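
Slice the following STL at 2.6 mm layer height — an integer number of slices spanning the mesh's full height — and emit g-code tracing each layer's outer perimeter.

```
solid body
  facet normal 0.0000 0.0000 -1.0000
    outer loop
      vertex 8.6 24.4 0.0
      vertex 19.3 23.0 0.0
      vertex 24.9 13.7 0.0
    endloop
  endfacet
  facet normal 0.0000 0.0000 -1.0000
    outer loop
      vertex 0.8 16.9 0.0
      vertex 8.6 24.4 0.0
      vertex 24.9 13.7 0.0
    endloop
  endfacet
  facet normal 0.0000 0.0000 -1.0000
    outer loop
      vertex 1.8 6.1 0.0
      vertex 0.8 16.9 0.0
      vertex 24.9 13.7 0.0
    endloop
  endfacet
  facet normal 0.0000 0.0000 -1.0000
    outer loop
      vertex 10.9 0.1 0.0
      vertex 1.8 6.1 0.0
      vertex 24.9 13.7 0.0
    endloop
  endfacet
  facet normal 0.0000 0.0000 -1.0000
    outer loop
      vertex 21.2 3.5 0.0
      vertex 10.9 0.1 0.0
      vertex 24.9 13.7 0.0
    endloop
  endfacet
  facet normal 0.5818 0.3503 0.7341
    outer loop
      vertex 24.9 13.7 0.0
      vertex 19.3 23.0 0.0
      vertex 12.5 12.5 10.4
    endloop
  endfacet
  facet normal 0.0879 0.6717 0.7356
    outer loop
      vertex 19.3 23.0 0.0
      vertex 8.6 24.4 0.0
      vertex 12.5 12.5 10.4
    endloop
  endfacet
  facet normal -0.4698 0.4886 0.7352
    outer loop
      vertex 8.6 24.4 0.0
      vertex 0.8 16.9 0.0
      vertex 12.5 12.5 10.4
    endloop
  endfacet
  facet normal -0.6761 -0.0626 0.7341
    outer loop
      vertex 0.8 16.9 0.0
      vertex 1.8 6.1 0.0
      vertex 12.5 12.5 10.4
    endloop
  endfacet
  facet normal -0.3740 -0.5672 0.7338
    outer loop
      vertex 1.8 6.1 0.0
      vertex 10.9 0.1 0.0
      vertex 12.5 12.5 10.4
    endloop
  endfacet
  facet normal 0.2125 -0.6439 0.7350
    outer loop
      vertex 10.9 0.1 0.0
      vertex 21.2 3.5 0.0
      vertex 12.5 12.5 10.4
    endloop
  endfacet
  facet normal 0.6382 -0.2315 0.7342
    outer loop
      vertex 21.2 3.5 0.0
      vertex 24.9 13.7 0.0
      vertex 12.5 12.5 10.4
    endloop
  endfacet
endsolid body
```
; perimeter-only toolpath
G21 ; units = mm
G90 ; absolute positioning
G28 ; home
; layer 1
G0 Z2.6
G0 X21.8 Y13.4
G1 X17.6 Y20.4
G1 X9.6 Y21.4
G1 X3.7 Y15.8
G1 X4.5 Y7.7
G1 X11.3 Y3.2
G1 X19.0 Y5.8
G1 X21.8 Y13.4
; layer 2
G0 Z5.2
G0 X18.7 Y13.1
G1 X15.9 Y17.8
G1 X10.6 Y18.4
G1 X6.7 Y14.7
G1 X7.2 Y9.3
G1 X11.7 Y6.3
G1 X16.9 Y8.0
G1 X18.7 Y13.1
; layer 3
G0 Z7.8
G0 X15.6 Y12.8
G1 X14.2 Y15.1
G1 X11.5 Y15.5
G1 X9.6 Y13.6
G1 X9.8 Y10.9
G1 X12.1 Y9.4
G1 X14.7 Y10.2
G1 X15.6 Y12.8
M2 ; end

The solid is a regular 7-sided pyramid, base circumscribed radius ≈ 12.5 mm, apex at z ≈ 10.4 mm. Slicing at Δz = 2.6 mm — 4 equal slices spanning the solid's height, so layer i sits at z = i·h/4 — gives 3 non-empty perimeters. Each is a 7-segment closed polygon; G0 lifts to the layer z and rapids to the start vertex, then G1 traces the edges. The cross-section shrinks linearly with z (the slice at the apex is degenerate and omitted).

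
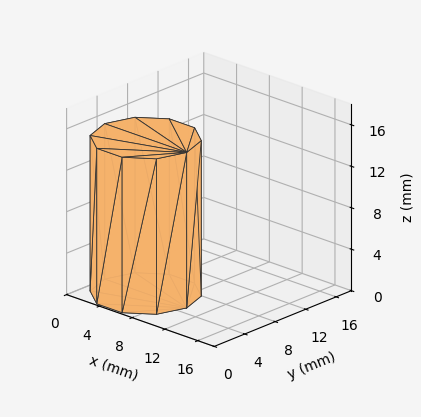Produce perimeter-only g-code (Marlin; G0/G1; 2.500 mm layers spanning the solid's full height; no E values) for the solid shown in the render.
Reading the render: the shape is a regular 10-sided prism (a cylinder approximated with 10 flat sides), circumscribed radius ≈ 5 mm, height ≈ 15 mm (dimensions read to the nearest mm from the axis ticks). For the g-code, the solid's height is divided into equal slices at the stated Δz and each level perimeter traced with G1 moves after a G0 lift.

; perimeter-only toolpath
G21 ; units = mm
G90 ; absolute positioning
G28 ; home
; layer 1
G0 Z2.500
G0 X10.000 Y5.000
G1 X9.045 Y7.939
G1 X6.545 Y9.755
G1 X3.455 Y9.755
G1 X0.955 Y7.939
G1 X0.000 Y5.000
G1 X0.955 Y2.061
G1 X3.455 Y0.245
G1 X6.545 Y0.245
G1 X9.045 Y2.061
G1 X10.000 Y5.000
; layer 2
G0 Z5.000
G0 X10.000 Y5.000
G1 X9.045 Y7.939
G1 X6.545 Y9.755
G1 X3.455 Y9.755
G1 X0.955 Y7.939
G1 X0.000 Y5.000
G1 X0.955 Y2.061
G1 X3.455 Y0.245
G1 X6.545 Y0.245
G1 X9.045 Y2.061
G1 X10.000 Y5.000
; layer 3
G0 Z7.500
G0 X10.000 Y5.000
G1 X9.045 Y7.939
G1 X6.545 Y9.755
G1 X3.455 Y9.755
G1 X0.955 Y7.939
G1 X0.000 Y5.000
G1 X0.955 Y2.061
G1 X3.455 Y0.245
G1 X6.545 Y0.245
G1 X9.045 Y2.061
G1 X10.000 Y5.000
; layer 4
G0 Z10.000
G0 X10.000 Y5.000
G1 X9.045 Y7.939
G1 X6.545 Y9.755
G1 X3.455 Y9.755
G1 X0.955 Y7.939
G1 X0.000 Y5.000
G1 X0.955 Y2.061
G1 X3.455 Y0.245
G1 X6.545 Y0.245
G1 X9.045 Y2.061
G1 X10.000 Y5.000
; layer 5
G0 Z12.500
G0 X10.000 Y5.000
G1 X9.045 Y7.939
G1 X6.545 Y9.755
G1 X3.455 Y9.755
G1 X0.955 Y7.939
G1 X0.000 Y5.000
G1 X0.955 Y2.061
G1 X3.455 Y0.245
G1 X6.545 Y0.245
G1 X9.045 Y2.061
G1 X10.000 Y5.000
; layer 6
G0 Z15.000
G0 X10.000 Y5.000
G1 X9.045 Y7.939
G1 X6.545 Y9.755
G1 X3.455 Y9.755
G1 X0.955 Y7.939
G1 X0.000 Y5.000
G1 X0.955 Y2.061
G1 X3.455 Y0.245
G1 X6.545 Y0.245
G1 X9.045 Y2.061
G1 X10.000 Y5.000
M2 ; end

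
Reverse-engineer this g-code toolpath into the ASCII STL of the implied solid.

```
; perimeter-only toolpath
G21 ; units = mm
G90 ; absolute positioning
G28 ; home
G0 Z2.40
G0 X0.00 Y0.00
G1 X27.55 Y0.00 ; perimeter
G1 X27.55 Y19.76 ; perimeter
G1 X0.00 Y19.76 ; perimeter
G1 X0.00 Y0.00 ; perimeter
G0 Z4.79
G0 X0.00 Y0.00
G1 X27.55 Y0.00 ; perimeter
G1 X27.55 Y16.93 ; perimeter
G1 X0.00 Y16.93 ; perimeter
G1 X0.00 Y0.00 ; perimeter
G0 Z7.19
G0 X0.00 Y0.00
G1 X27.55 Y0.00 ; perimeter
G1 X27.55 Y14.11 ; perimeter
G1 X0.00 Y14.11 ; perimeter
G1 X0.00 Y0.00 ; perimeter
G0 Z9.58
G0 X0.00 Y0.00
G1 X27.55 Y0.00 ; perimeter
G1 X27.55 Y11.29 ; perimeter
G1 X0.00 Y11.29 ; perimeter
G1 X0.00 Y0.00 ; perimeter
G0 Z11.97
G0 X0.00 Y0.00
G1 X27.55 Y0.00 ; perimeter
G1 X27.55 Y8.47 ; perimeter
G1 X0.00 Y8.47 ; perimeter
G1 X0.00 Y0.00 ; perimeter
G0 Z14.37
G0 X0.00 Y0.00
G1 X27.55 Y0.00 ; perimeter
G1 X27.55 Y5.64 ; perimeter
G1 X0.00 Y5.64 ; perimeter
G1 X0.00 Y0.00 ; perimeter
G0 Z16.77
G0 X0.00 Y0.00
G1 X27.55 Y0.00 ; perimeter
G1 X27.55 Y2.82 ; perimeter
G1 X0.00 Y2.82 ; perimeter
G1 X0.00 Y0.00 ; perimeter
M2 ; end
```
solid part
  facet normal 0.0000 0.0000 -1.0000
    outer loop
      vertex 27.55 22.58 0.00
      vertex 27.55 0.00 0.00
      vertex 0.00 0.00 0.00
    endloop
  endfacet
  facet normal 0.0000 0.0000 -1.0000
    outer loop
      vertex 0.00 22.58 0.00
      vertex 27.55 22.58 0.00
      vertex 0.00 0.00 0.00
    endloop
  endfacet
  facet normal 0.0000 -1.0000 0.0000
    outer loop
      vertex 0.00 0.00 0.00
      vertex 27.55 0.00 0.00
      vertex 27.55 0.00 19.16
    endloop
  endfacet
  facet normal 0.0000 -1.0000 0.0000
    outer loop
      vertex 0.00 0.00 0.00
      vertex 27.55 0.00 19.16
      vertex 0.00 0.00 19.16
    endloop
  endfacet
  facet normal 0.0000 0.6470 0.7625
    outer loop
      vertex 0.00 0.00 19.16
      vertex 27.55 0.00 19.16
      vertex 27.55 22.58 0.00
    endloop
  endfacet
  facet normal 0.0000 0.6470 0.7625
    outer loop
      vertex 0.00 0.00 19.16
      vertex 27.55 22.58 0.00
      vertex 0.00 22.58 0.00
    endloop
  endfacet
  facet normal -1.0000 0.0000 0.0000
    outer loop
      vertex 0.00 0.00 19.16
      vertex 0.00 22.58 0.00
      vertex 0.00 0.00 0.00
    endloop
  endfacet
  facet normal 1.0000 0.0000 0.0000
    outer loop
      vertex 27.55 0.00 0.00
      vertex 27.55 22.58 0.00
      vertex 27.55 0.00 19.16
    endloop
  endfacet
endsolid part

The G0 Z moves step by Δz≈2.40 mm. The G1 loops shrink linearly with z, so the solid tapers from its base footprint up to z≈19.2. Closing with a flat bottom cap and the tapered top and triangulating gives 8 facets — a wedge (ramp): 27.6 × 22.6 mm base, rising to 19.2 mm along the y=0 edge and sloping linearly to z=0 at y=22.6.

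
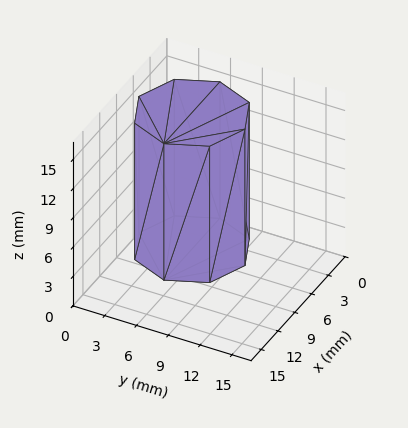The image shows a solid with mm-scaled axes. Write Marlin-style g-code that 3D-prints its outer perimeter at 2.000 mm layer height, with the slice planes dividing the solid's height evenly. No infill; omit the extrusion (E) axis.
Reading the render: the shape is a regular 8-sided prism (a cylinder approximated with 8 flat sides), circumscribed radius ≈ 5 mm, height ≈ 14 mm (dimensions read to the nearest mm from the axis ticks). For the g-code, the solid's height is divided into equal slices at the stated Δz and each level perimeter traced with G1 moves after a G0 lift.

; perimeter-only toolpath
G21 ; units = mm
G90 ; absolute positioning
G28 ; home
; layer 1
G0 Z2.000
G0 X10.000 Y5.000
G1 X8.536 Y8.536
G1 X5.000 Y10.000
G1 X1.464 Y8.536
G1 X0.000 Y5.000
G1 X1.464 Y1.464
G1 X5.000 Y0.000
G1 X8.536 Y1.464
G1 X10.000 Y5.000
; layer 2
G0 Z4.000
G0 X10.000 Y5.000
G1 X8.536 Y8.536
G1 X5.000 Y10.000
G1 X1.464 Y8.536
G1 X0.000 Y5.000
G1 X1.464 Y1.464
G1 X5.000 Y0.000
G1 X8.536 Y1.464
G1 X10.000 Y5.000
; layer 3
G0 Z6.000
G0 X10.000 Y5.000
G1 X8.536 Y8.536
G1 X5.000 Y10.000
G1 X1.464 Y8.536
G1 X0.000 Y5.000
G1 X1.464 Y1.464
G1 X5.000 Y0.000
G1 X8.536 Y1.464
G1 X10.000 Y5.000
; layer 4
G0 Z8.000
G0 X10.000 Y5.000
G1 X8.536 Y8.536
G1 X5.000 Y10.000
G1 X1.464 Y8.536
G1 X0.000 Y5.000
G1 X1.464 Y1.464
G1 X5.000 Y0.000
G1 X8.536 Y1.464
G1 X10.000 Y5.000
; layer 5
G0 Z10.000
G0 X10.000 Y5.000
G1 X8.536 Y8.536
G1 X5.000 Y10.000
G1 X1.464 Y8.536
G1 X0.000 Y5.000
G1 X1.464 Y1.464
G1 X5.000 Y0.000
G1 X8.536 Y1.464
G1 X10.000 Y5.000
; layer 6
G0 Z12.000
G0 X10.000 Y5.000
G1 X8.536 Y8.536
G1 X5.000 Y10.000
G1 X1.464 Y8.536
G1 X0.000 Y5.000
G1 X1.464 Y1.464
G1 X5.000 Y0.000
G1 X8.536 Y1.464
G1 X10.000 Y5.000
; layer 7
G0 Z14.000
G0 X10.000 Y5.000
G1 X8.536 Y8.536
G1 X5.000 Y10.000
G1 X1.464 Y8.536
G1 X0.000 Y5.000
G1 X1.464 Y1.464
G1 X5.000 Y0.000
G1 X8.536 Y1.464
G1 X10.000 Y5.000
M2 ; end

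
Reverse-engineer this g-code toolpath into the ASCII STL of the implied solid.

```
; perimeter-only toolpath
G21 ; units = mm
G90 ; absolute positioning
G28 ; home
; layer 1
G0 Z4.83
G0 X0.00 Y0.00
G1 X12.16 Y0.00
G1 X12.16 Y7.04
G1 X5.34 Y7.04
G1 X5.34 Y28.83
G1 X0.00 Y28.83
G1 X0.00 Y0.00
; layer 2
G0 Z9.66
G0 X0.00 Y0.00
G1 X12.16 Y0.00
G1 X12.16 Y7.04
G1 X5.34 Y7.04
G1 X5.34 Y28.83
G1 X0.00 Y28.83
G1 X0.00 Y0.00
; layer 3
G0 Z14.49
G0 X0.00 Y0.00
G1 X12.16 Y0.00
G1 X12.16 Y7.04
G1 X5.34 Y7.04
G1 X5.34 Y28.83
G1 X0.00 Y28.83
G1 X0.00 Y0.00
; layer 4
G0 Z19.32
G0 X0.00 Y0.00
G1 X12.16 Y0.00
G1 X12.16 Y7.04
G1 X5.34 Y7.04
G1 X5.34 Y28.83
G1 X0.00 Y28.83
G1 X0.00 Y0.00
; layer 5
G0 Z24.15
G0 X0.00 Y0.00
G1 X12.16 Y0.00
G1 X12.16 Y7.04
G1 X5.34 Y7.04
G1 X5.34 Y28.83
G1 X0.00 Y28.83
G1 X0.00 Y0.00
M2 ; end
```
solid part
  facet normal 0.0000 0.0000 -1.0000
    outer loop
      vertex 12.16 7.04 0.00
      vertex 12.16 0.00 0.00
      vertex 0.00 0.00 0.00
    endloop
  endfacet
  facet normal 0.0000 0.0000 -1.0000
    outer loop
      vertex 5.34 7.04 0.00
      vertex 12.16 7.04 0.00
      vertex 0.00 0.00 0.00
    endloop
  endfacet
  facet normal 0.0000 0.0000 -1.0000
    outer loop
      vertex 5.34 28.83 0.00
      vertex 5.34 7.04 0.00
      vertex 0.00 0.00 0.00
    endloop
  endfacet
  facet normal 0.0000 0.0000 -1.0000
    outer loop
      vertex 0.00 28.83 0.00
      vertex 5.34 28.83 0.00
      vertex 0.00 0.00 0.00
    endloop
  endfacet
  facet normal 0.0000 0.0000 1.0000
    outer loop
      vertex 0.00 0.00 24.15
      vertex 12.16 0.00 24.15
      vertex 12.16 7.04 24.15
    endloop
  endfacet
  facet normal 0.0000 0.0000 1.0000
    outer loop
      vertex 0.00 0.00 24.15
      vertex 12.16 7.04 24.15
      vertex 5.34 7.04 24.15
    endloop
  endfacet
  facet normal 0.0000 0.0000 1.0000
    outer loop
      vertex 0.00 0.00 24.15
      vertex 5.34 7.04 24.15
      vertex 5.34 28.83 24.15
    endloop
  endfacet
  facet normal 0.0000 0.0000 1.0000
    outer loop
      vertex 0.00 0.00 24.15
      vertex 5.34 28.83 24.15
      vertex 0.00 28.83 24.15
    endloop
  endfacet
  facet normal 0.0000 -1.0000 0.0000
    outer loop
      vertex 0.00 0.00 0.00
      vertex 12.16 0.00 0.00
      vertex 12.16 0.00 24.15
    endloop
  endfacet
  facet normal 0.0000 -1.0000 0.0000
    outer loop
      vertex 0.00 0.00 0.00
      vertex 12.16 0.00 24.15
      vertex 0.00 0.00 24.15
    endloop
  endfacet
  facet normal 1.0000 0.0000 0.0000
    outer loop
      vertex 12.16 0.00 0.00
      vertex 12.16 7.04 0.00
      vertex 12.16 7.04 24.15
    endloop
  endfacet
  facet normal 1.0000 0.0000 0.0000
    outer loop
      vertex 12.16 0.00 0.00
      vertex 12.16 7.04 24.15
      vertex 12.16 0.00 24.15
    endloop
  endfacet
  facet normal 0.0000 1.0000 0.0000
    outer loop
      vertex 12.16 7.04 0.00
      vertex 5.34 7.04 0.00
      vertex 5.34 7.04 24.15
    endloop
  endfacet
  facet normal 0.0000 1.0000 0.0000
    outer loop
      vertex 12.16 7.04 0.00
      vertex 5.34 7.04 24.15
      vertex 12.16 7.04 24.15
    endloop
  endfacet
  facet normal 1.0000 0.0000 0.0000
    outer loop
      vertex 5.34 7.04 0.00
      vertex 5.34 28.83 0.00
      vertex 5.34 28.83 24.15
    endloop
  endfacet
  facet normal 1.0000 0.0000 0.0000
    outer loop
      vertex 5.34 7.04 0.00
      vertex 5.34 28.83 24.15
      vertex 5.34 7.04 24.15
    endloop
  endfacet
  facet normal 0.0000 1.0000 0.0000
    outer loop
      vertex 5.34 28.83 0.00
      vertex 0.00 28.83 0.00
      vertex 0.00 28.83 24.15
    endloop
  endfacet
  facet normal 0.0000 1.0000 0.0000
    outer loop
      vertex 5.34 28.83 0.00
      vertex 0.00 28.83 24.15
      vertex 5.34 28.83 24.15
    endloop
  endfacet
  facet normal -1.0000 0.0000 0.0000
    outer loop
      vertex 0.00 28.83 0.00
      vertex 0.00 0.00 0.00
      vertex 0.00 0.00 24.15
    endloop
  endfacet
  facet normal -1.0000 0.0000 0.0000
    outer loop
      vertex 0.00 28.83 0.00
      vertex 0.00 0.00 24.15
      vertex 0.00 28.83 24.15
    endloop
  endfacet
endsolid part

The G0 Z moves step by Δz≈4.83 mm. Every layer's G1 loop is the same polygon, so the solid is a straight extrusion of it from z=0 to z≈24.1. Closing with flat bottom and top caps and triangulating gives 20 facets — an L-shaped prism: outer 12.2 × 28.8 mm, arm thicknesses ≈ 7.04 mm (horizontal) and 5.34 mm (vertical), extruded 24.1 mm in z.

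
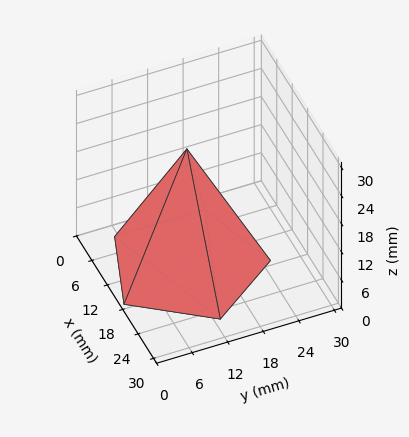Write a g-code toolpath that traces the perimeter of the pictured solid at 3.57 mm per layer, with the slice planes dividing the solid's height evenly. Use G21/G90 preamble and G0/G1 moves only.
Reading the render: the shape is a regular 5-sided pyramid, base circumscribed radius ≈ 13 mm, apex at z ≈ 25 mm (dimensions read to the nearest mm from the axis ticks). For the g-code, the solid's height is divided into equal slices at the stated Δz and each level perimeter traced with G1 moves after a G0 lift.

; perimeter-only toolpath
G21 ; units = mm
G90 ; absolute positioning
G28 ; home
; layer 1
G0 Z3.57
G0 X24.14 Y13.00
G1 X16.45 Y23.59
G1 X3.98 Y19.55
G1 X3.98 Y6.45
G1 X16.45 Y2.41
G1 X24.14 Y13.00
; layer 2
G0 Z7.14
G0 X22.29 Y13.00
G1 X15.87 Y21.83
G1 X5.49 Y18.46
G1 X5.49 Y7.54
G1 X15.87 Y4.17
G1 X22.29 Y13.00
; layer 3
G0 Z10.71
G0 X20.43 Y13.00
G1 X15.30 Y20.06
G1 X6.99 Y17.37
G1 X6.99 Y8.63
G1 X15.30 Y5.94
G1 X20.43 Y13.00
; layer 4
G0 Z14.29
G0 X18.57 Y13.00
G1 X14.72 Y18.30
G1 X8.49 Y16.27
G1 X8.49 Y9.73
G1 X14.72 Y7.70
G1 X18.57 Y13.00
; layer 5
G0 Z17.86
G0 X16.71 Y13.00
G1 X14.15 Y16.53
G1 X9.99 Y15.18
G1 X9.99 Y10.82
G1 X14.15 Y9.47
G1 X16.71 Y13.00
; layer 6
G0 Z21.43
G0 X14.86 Y13.00
G1 X13.57 Y14.77
G1 X11.50 Y14.09
G1 X11.50 Y11.91
G1 X13.57 Y11.23
G1 X14.86 Y13.00
M2 ; end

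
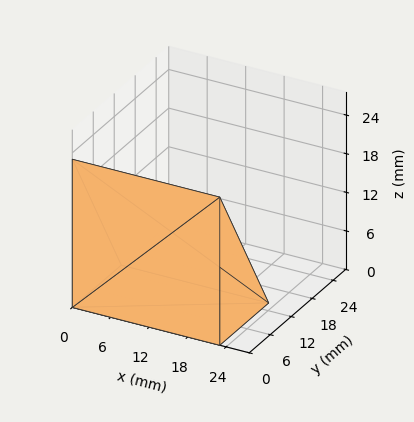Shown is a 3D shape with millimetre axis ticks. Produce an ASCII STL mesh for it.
Reading the render: the shape is a wedge (ramp): 23 × 14 mm base, rising to 23 mm along the y=0 edge and sloping linearly to z=0 at y=14 (dimensions read to the nearest mm from the axis ticks). For the STL, each face is triangulated and given an outward normal.

solid part
  facet normal 0.0000 0.0000 -1.0000
    outer loop
      vertex 23.000 14.000 0.000
      vertex 23.000 0.000 0.000
      vertex 0.000 0.000 0.000
    endloop
  endfacet
  facet normal 0.0000 0.0000 -1.0000
    outer loop
      vertex 0.000 14.000 0.000
      vertex 23.000 14.000 0.000
      vertex 0.000 0.000 0.000
    endloop
  endfacet
  facet normal 0.0000 -1.0000 0.0000
    outer loop
      vertex 0.000 0.000 0.000
      vertex 23.000 0.000 0.000
      vertex 23.000 0.000 23.000
    endloop
  endfacet
  facet normal 0.0000 -1.0000 0.0000
    outer loop
      vertex 0.000 0.000 0.000
      vertex 23.000 0.000 23.000
      vertex 0.000 0.000 23.000
    endloop
  endfacet
  facet normal 0.0000 0.8542 0.5199
    outer loop
      vertex 0.000 0.000 23.000
      vertex 23.000 0.000 23.000
      vertex 23.000 14.000 0.000
    endloop
  endfacet
  facet normal 0.0000 0.8542 0.5199
    outer loop
      vertex 0.000 0.000 23.000
      vertex 23.000 14.000 0.000
      vertex 0.000 14.000 0.000
    endloop
  endfacet
  facet normal -1.0000 0.0000 0.0000
    outer loop
      vertex 0.000 0.000 23.000
      vertex 0.000 14.000 0.000
      vertex 0.000 0.000 0.000
    endloop
  endfacet
  facet normal 1.0000 0.0000 0.0000
    outer loop
      vertex 23.000 0.000 0.000
      vertex 23.000 14.000 0.000
      vertex 23.000 0.000 23.000
    endloop
  endfacet
endsolid part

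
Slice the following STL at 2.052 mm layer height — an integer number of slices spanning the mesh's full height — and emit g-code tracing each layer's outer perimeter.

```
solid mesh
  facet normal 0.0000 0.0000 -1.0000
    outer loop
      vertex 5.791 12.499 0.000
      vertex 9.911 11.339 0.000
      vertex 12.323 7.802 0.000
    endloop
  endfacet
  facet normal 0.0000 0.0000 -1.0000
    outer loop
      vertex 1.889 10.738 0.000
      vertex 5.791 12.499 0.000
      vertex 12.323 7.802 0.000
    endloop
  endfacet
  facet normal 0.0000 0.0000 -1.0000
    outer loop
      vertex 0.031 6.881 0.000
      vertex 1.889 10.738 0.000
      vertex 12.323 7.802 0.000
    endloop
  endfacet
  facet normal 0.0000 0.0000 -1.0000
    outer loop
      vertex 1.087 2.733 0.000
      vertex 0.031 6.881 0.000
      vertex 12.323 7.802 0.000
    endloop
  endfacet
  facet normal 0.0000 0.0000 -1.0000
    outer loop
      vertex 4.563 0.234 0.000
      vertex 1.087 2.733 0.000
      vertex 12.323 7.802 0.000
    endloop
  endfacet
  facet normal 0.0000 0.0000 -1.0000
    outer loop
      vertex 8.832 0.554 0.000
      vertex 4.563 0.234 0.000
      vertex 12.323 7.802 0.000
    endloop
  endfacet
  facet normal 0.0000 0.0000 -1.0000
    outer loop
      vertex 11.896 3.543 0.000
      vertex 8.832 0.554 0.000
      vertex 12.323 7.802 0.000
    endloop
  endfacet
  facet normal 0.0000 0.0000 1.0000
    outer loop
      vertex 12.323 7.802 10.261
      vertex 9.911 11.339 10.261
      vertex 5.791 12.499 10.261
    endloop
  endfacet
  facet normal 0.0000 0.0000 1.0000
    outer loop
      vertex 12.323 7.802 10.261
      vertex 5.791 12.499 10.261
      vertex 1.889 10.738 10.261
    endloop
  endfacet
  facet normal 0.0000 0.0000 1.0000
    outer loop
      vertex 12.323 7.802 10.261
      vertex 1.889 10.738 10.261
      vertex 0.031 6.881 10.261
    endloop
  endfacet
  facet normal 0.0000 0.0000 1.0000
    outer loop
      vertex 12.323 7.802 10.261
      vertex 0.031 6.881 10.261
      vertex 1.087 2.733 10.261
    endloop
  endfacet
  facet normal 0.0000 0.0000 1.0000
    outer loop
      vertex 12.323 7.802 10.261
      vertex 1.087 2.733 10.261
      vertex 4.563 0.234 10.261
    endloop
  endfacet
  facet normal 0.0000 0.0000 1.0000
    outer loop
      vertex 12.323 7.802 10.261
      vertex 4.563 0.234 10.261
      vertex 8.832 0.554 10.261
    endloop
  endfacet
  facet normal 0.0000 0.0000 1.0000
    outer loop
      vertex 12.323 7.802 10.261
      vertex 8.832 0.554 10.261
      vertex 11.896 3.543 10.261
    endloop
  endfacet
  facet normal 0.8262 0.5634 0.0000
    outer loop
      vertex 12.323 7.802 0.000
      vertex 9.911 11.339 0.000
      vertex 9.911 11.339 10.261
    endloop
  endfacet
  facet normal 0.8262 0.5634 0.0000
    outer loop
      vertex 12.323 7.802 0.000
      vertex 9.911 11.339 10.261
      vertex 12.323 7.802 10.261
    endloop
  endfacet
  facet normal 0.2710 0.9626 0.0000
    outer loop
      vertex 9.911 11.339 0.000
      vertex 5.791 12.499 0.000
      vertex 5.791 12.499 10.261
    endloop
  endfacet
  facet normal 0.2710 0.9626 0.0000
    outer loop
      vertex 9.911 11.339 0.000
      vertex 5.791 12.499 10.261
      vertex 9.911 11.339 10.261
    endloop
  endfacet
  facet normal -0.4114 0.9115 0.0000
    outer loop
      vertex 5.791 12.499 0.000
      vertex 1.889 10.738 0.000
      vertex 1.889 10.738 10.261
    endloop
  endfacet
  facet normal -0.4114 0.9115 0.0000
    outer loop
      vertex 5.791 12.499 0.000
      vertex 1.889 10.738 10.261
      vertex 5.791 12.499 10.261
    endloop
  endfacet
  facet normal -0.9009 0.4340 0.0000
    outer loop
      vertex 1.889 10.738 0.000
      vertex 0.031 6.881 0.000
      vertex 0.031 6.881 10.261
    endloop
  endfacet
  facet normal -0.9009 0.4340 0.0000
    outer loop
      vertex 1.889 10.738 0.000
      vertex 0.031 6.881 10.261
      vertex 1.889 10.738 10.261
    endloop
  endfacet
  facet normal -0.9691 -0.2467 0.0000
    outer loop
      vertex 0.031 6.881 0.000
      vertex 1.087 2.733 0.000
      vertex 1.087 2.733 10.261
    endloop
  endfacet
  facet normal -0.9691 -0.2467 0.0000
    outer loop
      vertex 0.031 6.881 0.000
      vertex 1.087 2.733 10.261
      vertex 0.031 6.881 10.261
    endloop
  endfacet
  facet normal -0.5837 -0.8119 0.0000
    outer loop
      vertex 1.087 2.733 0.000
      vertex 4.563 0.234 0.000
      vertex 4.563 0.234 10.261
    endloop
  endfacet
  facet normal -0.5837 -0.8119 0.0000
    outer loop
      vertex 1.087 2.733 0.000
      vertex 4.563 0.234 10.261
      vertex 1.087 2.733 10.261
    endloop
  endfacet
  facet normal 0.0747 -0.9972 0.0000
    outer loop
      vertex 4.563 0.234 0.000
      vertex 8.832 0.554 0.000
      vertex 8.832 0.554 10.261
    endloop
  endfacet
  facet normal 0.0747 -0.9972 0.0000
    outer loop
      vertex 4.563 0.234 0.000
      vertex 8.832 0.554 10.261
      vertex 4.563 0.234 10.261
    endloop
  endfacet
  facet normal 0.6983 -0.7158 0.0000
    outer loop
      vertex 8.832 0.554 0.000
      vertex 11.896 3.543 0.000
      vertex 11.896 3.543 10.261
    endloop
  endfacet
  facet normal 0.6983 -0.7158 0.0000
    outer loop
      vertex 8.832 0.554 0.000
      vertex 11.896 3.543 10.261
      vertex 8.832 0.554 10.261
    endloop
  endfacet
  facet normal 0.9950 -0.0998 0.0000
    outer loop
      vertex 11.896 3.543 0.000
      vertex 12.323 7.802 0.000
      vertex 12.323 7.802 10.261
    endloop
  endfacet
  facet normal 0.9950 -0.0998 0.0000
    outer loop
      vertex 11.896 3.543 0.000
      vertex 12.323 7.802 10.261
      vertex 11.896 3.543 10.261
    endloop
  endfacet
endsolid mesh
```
; perimeter-only toolpath
G21 ; units = mm
G90 ; absolute positioning
G28 ; home
; layer 1
G0 Z2.052
G0 X12.323 Y7.802
G1 X9.911 Y11.339
G1 X5.791 Y12.499
G1 X1.889 Y10.738
G1 X0.031 Y6.881
G1 X1.087 Y2.733
G1 X4.563 Y0.234
G1 X8.832 Y0.554
G1 X11.896 Y3.543
G1 X12.323 Y7.802
; layer 2
G0 Z4.104
G0 X12.323 Y7.802
G1 X9.911 Y11.339
G1 X5.791 Y12.499
G1 X1.889 Y10.738
G1 X0.031 Y6.881
G1 X1.087 Y2.733
G1 X4.563 Y0.234
G1 X8.832 Y0.554
G1 X11.896 Y3.543
G1 X12.323 Y7.802
; layer 3
G0 Z6.157
G0 X12.323 Y7.802
G1 X9.911 Y11.339
G1 X5.791 Y12.499
G1 X1.889 Y10.738
G1 X0.031 Y6.881
G1 X1.087 Y2.733
G1 X4.563 Y0.234
G1 X8.832 Y0.554
G1 X11.896 Y3.543
G1 X12.323 Y7.802
; layer 4
G0 Z8.209
G0 X12.323 Y7.802
G1 X9.911 Y11.339
G1 X5.791 Y12.499
G1 X1.889 Y10.738
G1 X0.031 Y6.881
G1 X1.087 Y2.733
G1 X4.563 Y0.234
G1 X8.832 Y0.554
G1 X11.896 Y3.543
G1 X12.323 Y7.802
; layer 5
G0 Z10.261
G0 X12.323 Y7.802
G1 X9.911 Y11.339
G1 X5.791 Y12.499
G1 X1.889 Y10.738
G1 X0.031 Y6.881
G1 X1.087 Y2.733
G1 X4.563 Y0.234
G1 X8.832 Y0.554
G1 X11.896 Y3.543
G1 X12.323 Y7.802
M2 ; end

The solid is a regular 9-sided prism (a cylinder approximated with 9 flat sides), circumscribed radius ≈ 6.26 mm, height ≈ 10.3 mm. Slicing at Δz = 2.052 mm — 5 equal slices spanning the solid's height, so layer i sits at z = i·h/5 — gives 5 non-empty perimeters. Each is a 9-segment closed polygon; G0 lifts to the layer z and rapids to the start vertex, then G1 traces the edges.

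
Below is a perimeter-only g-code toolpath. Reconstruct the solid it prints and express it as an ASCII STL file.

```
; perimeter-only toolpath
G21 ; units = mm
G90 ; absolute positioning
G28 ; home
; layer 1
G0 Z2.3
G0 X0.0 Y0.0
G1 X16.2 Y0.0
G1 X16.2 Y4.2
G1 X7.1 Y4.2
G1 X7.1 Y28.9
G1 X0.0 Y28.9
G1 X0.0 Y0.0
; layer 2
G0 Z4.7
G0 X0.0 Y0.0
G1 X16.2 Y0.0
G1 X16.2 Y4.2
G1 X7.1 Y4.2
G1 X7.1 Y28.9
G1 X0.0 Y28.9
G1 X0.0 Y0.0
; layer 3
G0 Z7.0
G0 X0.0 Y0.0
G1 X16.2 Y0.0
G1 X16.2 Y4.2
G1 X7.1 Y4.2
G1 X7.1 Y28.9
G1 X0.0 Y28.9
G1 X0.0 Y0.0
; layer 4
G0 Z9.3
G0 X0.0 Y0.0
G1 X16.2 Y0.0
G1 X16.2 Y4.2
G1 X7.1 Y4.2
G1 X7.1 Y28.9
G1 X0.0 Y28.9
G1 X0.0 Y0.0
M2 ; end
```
solid part
  facet normal 0.0000 0.0000 -1.0000
    outer loop
      vertex 16.2 4.2 0.0
      vertex 16.2 0.0 0.0
      vertex 0.0 0.0 0.0
    endloop
  endfacet
  facet normal 0.0000 0.0000 -1.0000
    outer loop
      vertex 7.1 4.2 0.0
      vertex 16.2 4.2 0.0
      vertex 0.0 0.0 0.0
    endloop
  endfacet
  facet normal 0.0000 0.0000 -1.0000
    outer loop
      vertex 7.1 28.9 0.0
      vertex 7.1 4.2 0.0
      vertex 0.0 0.0 0.0
    endloop
  endfacet
  facet normal 0.0000 0.0000 -1.0000
    outer loop
      vertex 0.0 28.9 0.0
      vertex 7.1 28.9 0.0
      vertex 0.0 0.0 0.0
    endloop
  endfacet
  facet normal 0.0000 0.0000 1.0000
    outer loop
      vertex 0.0 0.0 9.3
      vertex 16.2 0.0 9.3
      vertex 16.2 4.2 9.3
    endloop
  endfacet
  facet normal 0.0000 0.0000 1.0000
    outer loop
      vertex 0.0 0.0 9.3
      vertex 16.2 4.2 9.3
      vertex 7.1 4.2 9.3
    endloop
  endfacet
  facet normal 0.0000 0.0000 1.0000
    outer loop
      vertex 0.0 0.0 9.3
      vertex 7.1 4.2 9.3
      vertex 7.1 28.9 9.3
    endloop
  endfacet
  facet normal 0.0000 0.0000 1.0000
    outer loop
      vertex 0.0 0.0 9.3
      vertex 7.1 28.9 9.3
      vertex 0.0 28.9 9.3
    endloop
  endfacet
  facet normal 0.0000 -1.0000 0.0000
    outer loop
      vertex 0.0 0.0 0.0
      vertex 16.2 0.0 0.0
      vertex 16.2 0.0 9.3
    endloop
  endfacet
  facet normal 0.0000 -1.0000 0.0000
    outer loop
      vertex 0.0 0.0 0.0
      vertex 16.2 0.0 9.3
      vertex 0.0 0.0 9.3
    endloop
  endfacet
  facet normal 1.0000 0.0000 0.0000
    outer loop
      vertex 16.2 0.0 0.0
      vertex 16.2 4.2 0.0
      vertex 16.2 4.2 9.3
    endloop
  endfacet
  facet normal 1.0000 0.0000 0.0000
    outer loop
      vertex 16.2 0.0 0.0
      vertex 16.2 4.2 9.3
      vertex 16.2 0.0 9.3
    endloop
  endfacet
  facet normal 0.0000 1.0000 0.0000
    outer loop
      vertex 16.2 4.2 0.0
      vertex 7.1 4.2 0.0
      vertex 7.1 4.2 9.3
    endloop
  endfacet
  facet normal 0.0000 1.0000 0.0000
    outer loop
      vertex 16.2 4.2 0.0
      vertex 7.1 4.2 9.3
      vertex 16.2 4.2 9.3
    endloop
  endfacet
  facet normal 1.0000 0.0000 0.0000
    outer loop
      vertex 7.1 4.2 0.0
      vertex 7.1 28.9 0.0
      vertex 7.1 28.9 9.3
    endloop
  endfacet
  facet normal 1.0000 0.0000 0.0000
    outer loop
      vertex 7.1 4.2 0.0
      vertex 7.1 28.9 9.3
      vertex 7.1 4.2 9.3
    endloop
  endfacet
  facet normal 0.0000 1.0000 0.0000
    outer loop
      vertex 7.1 28.9 0.0
      vertex 0.0 28.9 0.0
      vertex 0.0 28.9 9.3
    endloop
  endfacet
  facet normal 0.0000 1.0000 0.0000
    outer loop
      vertex 7.1 28.9 0.0
      vertex 0.0 28.9 9.3
      vertex 7.1 28.9 9.3
    endloop
  endfacet
  facet normal -1.0000 0.0000 0.0000
    outer loop
      vertex 0.0 28.9 0.0
      vertex 0.0 0.0 0.0
      vertex 0.0 0.0 9.3
    endloop
  endfacet
  facet normal -1.0000 0.0000 0.0000
    outer loop
      vertex 0.0 28.9 0.0
      vertex 0.0 0.0 9.3
      vertex 0.0 28.9 9.3
    endloop
  endfacet
endsolid part

The G0 Z moves step by Δz≈2.3 mm. Every layer's G1 loop is the same polygon, so the solid is a straight extrusion of it from z=0 to z≈9.3. Closing with flat bottom and top caps and triangulating gives 20 facets — an L-shaped prism: outer 16.2 × 28.9 mm, arm thicknesses ≈ 4.2 mm (horizontal) and 7.1 mm (vertical), extruded 9.3 mm in z.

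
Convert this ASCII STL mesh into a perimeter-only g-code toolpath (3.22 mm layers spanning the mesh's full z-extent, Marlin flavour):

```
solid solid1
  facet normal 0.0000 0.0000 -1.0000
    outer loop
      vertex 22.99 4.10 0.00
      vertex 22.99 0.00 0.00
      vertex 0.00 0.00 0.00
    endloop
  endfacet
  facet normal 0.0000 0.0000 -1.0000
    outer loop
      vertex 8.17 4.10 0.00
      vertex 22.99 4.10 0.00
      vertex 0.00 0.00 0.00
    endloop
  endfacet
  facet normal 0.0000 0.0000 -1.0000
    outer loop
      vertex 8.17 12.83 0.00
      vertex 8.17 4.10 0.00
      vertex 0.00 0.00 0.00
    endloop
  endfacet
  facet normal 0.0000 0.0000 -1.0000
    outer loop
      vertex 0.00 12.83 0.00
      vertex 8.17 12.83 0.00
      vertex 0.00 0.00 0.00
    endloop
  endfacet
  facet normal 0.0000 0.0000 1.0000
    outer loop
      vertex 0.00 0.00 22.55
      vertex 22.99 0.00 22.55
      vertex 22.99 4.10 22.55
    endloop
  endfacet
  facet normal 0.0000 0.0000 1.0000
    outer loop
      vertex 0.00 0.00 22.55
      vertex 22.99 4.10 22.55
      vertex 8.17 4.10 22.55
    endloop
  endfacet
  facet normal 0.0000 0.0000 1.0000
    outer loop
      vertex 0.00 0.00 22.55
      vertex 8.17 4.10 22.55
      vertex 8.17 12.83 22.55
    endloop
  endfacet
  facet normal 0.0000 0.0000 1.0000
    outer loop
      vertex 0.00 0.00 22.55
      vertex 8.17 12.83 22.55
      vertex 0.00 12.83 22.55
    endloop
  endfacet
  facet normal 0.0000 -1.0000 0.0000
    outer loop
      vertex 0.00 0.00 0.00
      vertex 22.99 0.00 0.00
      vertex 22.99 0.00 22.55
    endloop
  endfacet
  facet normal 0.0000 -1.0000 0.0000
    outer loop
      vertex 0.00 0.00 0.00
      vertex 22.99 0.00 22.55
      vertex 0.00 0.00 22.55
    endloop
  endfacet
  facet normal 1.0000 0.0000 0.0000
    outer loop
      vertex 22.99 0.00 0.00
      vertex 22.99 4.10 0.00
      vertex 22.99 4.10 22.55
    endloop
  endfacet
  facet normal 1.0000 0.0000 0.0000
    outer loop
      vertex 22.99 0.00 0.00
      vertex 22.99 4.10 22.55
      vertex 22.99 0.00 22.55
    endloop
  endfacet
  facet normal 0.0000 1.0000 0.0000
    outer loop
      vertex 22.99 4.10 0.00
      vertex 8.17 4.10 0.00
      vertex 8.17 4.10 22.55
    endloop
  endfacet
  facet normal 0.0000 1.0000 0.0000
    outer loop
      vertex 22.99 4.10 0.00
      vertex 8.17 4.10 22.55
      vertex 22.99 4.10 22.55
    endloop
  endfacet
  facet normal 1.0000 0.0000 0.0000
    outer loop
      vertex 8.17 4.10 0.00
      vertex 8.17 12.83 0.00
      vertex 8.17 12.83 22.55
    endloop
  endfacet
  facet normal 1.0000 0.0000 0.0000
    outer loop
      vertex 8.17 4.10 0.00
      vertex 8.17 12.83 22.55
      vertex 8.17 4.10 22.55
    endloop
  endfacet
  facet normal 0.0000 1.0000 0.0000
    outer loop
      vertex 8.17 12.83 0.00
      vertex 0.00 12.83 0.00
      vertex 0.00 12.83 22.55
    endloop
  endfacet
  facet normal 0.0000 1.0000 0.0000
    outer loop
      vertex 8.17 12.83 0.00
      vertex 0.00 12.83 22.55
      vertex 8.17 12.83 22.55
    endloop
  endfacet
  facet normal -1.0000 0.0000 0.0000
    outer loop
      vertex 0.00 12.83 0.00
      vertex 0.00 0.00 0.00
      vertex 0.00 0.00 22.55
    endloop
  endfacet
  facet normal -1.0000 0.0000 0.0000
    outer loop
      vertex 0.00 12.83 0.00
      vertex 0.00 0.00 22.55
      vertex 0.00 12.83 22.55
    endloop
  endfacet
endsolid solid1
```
; perimeter-only toolpath
G21 ; units = mm
G90 ; absolute positioning
G28 ; home
; layer 1
G0 Z3.22
G0 X0.00 Y0.00
G1 X22.99 Y0.00
G1 X22.99 Y4.10
G1 X8.17 Y4.10
G1 X8.17 Y12.83
G1 X0.00 Y12.83
G1 X0.00 Y0.00
; layer 2
G0 Z6.44
G0 X0.00 Y0.00
G1 X22.99 Y0.00
G1 X22.99 Y4.10
G1 X8.17 Y4.10
G1 X8.17 Y12.83
G1 X0.00 Y12.83
G1 X0.00 Y0.00
; layer 3
G0 Z9.66
G0 X0.00 Y0.00
G1 X22.99 Y0.00
G1 X22.99 Y4.10
G1 X8.17 Y4.10
G1 X8.17 Y12.83
G1 X0.00 Y12.83
G1 X0.00 Y0.00
; layer 4
G0 Z12.89
G0 X0.00 Y0.00
G1 X22.99 Y0.00
G1 X22.99 Y4.10
G1 X8.17 Y4.10
G1 X8.17 Y12.83
G1 X0.00 Y12.83
G1 X0.00 Y0.00
; layer 5
G0 Z16.11
G0 X0.00 Y0.00
G1 X22.99 Y0.00
G1 X22.99 Y4.10
G1 X8.17 Y4.10
G1 X8.17 Y12.83
G1 X0.00 Y12.83
G1 X0.00 Y0.00
; layer 6
G0 Z19.33
G0 X0.00 Y0.00
G1 X22.99 Y0.00
G1 X22.99 Y4.10
G1 X8.17 Y4.10
G1 X8.17 Y12.83
G1 X0.00 Y12.83
G1 X0.00 Y0.00
; layer 7
G0 Z22.55
G0 X0.00 Y0.00
G1 X22.99 Y0.00
G1 X22.99 Y4.10
G1 X8.17 Y4.10
G1 X8.17 Y12.83
G1 X0.00 Y12.83
G1 X0.00 Y0.00
M2 ; end

The solid is an L-shaped prism: outer 23 × 12.8 mm, arm thicknesses ≈ 4.1 mm (horizontal) and 8.17 mm (vertical), extruded 22.6 mm in z. Slicing at Δz = 3.22 mm — 7 equal slices spanning the solid's height, so layer i sits at z = i·h/7 — gives 7 non-empty perimeters. Each is a 6-segment closed polygon; G0 lifts to the layer z and rapids to the start vertex, then G1 traces the edges.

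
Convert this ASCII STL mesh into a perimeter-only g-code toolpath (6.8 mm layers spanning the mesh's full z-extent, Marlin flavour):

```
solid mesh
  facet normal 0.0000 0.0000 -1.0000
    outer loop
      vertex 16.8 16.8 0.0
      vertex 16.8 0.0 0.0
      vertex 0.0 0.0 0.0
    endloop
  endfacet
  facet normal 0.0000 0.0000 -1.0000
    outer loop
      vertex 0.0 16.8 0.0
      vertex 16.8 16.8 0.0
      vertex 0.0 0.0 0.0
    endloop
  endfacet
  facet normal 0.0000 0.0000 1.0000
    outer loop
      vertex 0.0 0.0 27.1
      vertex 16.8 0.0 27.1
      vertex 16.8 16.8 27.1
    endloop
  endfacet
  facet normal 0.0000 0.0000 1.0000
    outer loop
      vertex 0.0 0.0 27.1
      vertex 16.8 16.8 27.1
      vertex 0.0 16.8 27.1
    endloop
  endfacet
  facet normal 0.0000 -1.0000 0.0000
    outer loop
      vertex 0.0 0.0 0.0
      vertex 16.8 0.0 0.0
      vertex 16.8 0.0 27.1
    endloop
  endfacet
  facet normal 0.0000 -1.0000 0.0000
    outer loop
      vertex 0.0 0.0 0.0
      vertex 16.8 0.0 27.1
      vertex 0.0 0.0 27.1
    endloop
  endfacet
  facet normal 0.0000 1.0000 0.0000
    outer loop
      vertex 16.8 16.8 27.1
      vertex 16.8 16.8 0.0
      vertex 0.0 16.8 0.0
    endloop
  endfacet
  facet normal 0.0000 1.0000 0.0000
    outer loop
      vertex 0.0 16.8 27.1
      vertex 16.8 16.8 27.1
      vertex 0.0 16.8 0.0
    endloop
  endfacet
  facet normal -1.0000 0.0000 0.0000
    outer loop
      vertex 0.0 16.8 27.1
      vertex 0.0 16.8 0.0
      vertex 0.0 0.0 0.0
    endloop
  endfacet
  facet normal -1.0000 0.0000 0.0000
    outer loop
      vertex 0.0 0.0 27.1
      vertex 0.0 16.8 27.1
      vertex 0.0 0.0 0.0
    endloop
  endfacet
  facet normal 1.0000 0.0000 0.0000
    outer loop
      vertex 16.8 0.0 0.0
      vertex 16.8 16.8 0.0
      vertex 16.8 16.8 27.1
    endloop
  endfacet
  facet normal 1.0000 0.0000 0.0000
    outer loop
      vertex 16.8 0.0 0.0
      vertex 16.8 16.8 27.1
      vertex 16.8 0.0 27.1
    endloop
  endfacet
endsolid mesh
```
; perimeter-only toolpath
G21 ; units = mm
G90 ; absolute positioning
G28 ; home
; layer 1
G0 Z6.8
G0 X0.0 Y0.0
G1 X16.8 Y0.0
G1 X16.8 Y16.8
G1 X0.0 Y16.8
G1 X0.0 Y0.0
; layer 2
G0 Z13.6
G0 X0.0 Y0.0
G1 X16.8 Y0.0
G1 X16.8 Y16.8
G1 X0.0 Y16.8
G1 X0.0 Y0.0
; layer 3
G0 Z20.3
G0 X0.0 Y0.0
G1 X16.8 Y0.0
G1 X16.8 Y16.8
G1 X0.0 Y16.8
G1 X0.0 Y0.0
; layer 4
G0 Z27.1
G0 X0.0 Y0.0
G1 X16.8 Y0.0
G1 X16.8 Y16.8
G1 X0.0 Y16.8
G1 X0.0 Y0.0
M2 ; end

The solid is a rectangular box, roughly 16.8 × 16.8 mm footprint and 27.1 mm tall. Slicing at Δz = 6.8 mm — 4 equal slices spanning the solid's height, so layer i sits at z = i·h/4 — gives 4 non-empty perimeters. Each is a 4-segment closed polygon; G0 lifts to the layer z and rapids to the start vertex, then G1 traces the edges.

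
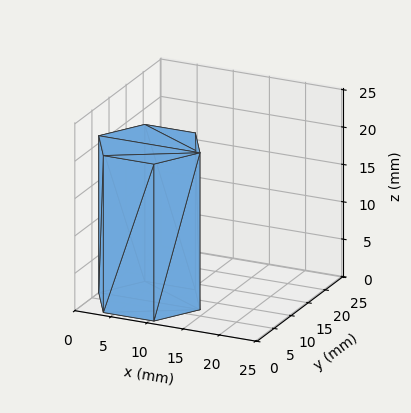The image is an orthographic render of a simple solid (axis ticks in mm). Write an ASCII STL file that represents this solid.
Reading the render: the shape is a regular 6-sided prism (a cylinder approximated with 6 flat sides), circumscribed radius ≈ 7 mm, height ≈ 21 mm (dimensions read to the nearest mm from the axis ticks). For the STL, each face is triangulated and given an outward normal.

solid part
  facet normal 0.0000 0.0000 -1.0000
    outer loop
      vertex 3.50 13.06 0.00
      vertex 10.50 13.06 0.00
      vertex 14.00 7.00 0.00
    endloop
  endfacet
  facet normal 0.0000 0.0000 -1.0000
    outer loop
      vertex 0.00 7.00 0.00
      vertex 3.50 13.06 0.00
      vertex 14.00 7.00 0.00
    endloop
  endfacet
  facet normal 0.0000 0.0000 -1.0000
    outer loop
      vertex 3.50 0.94 0.00
      vertex 0.00 7.00 0.00
      vertex 14.00 7.00 0.00
    endloop
  endfacet
  facet normal 0.0000 0.0000 -1.0000
    outer loop
      vertex 10.50 0.94 0.00
      vertex 3.50 0.94 0.00
      vertex 14.00 7.00 0.00
    endloop
  endfacet
  facet normal 0.0000 0.0000 1.0000
    outer loop
      vertex 14.00 7.00 21.00
      vertex 10.50 13.06 21.00
      vertex 3.50 13.06 21.00
    endloop
  endfacet
  facet normal 0.0000 0.0000 1.0000
    outer loop
      vertex 14.00 7.00 21.00
      vertex 3.50 13.06 21.00
      vertex 0.00 7.00 21.00
    endloop
  endfacet
  facet normal 0.0000 0.0000 1.0000
    outer loop
      vertex 14.00 7.00 21.00
      vertex 0.00 7.00 21.00
      vertex 3.50 0.94 21.00
    endloop
  endfacet
  facet normal 0.0000 0.0000 1.0000
    outer loop
      vertex 14.00 7.00 21.00
      vertex 3.50 0.94 21.00
      vertex 10.50 0.94 21.00
    endloop
  endfacet
  facet normal 0.8659 0.5001 0.0000
    outer loop
      vertex 14.00 7.00 0.00
      vertex 10.50 13.06 0.00
      vertex 10.50 13.06 21.00
    endloop
  endfacet
  facet normal 0.8659 0.5001 0.0000
    outer loop
      vertex 14.00 7.00 0.00
      vertex 10.50 13.06 21.00
      vertex 14.00 7.00 21.00
    endloop
  endfacet
  facet normal 0.0000 1.0000 0.0000
    outer loop
      vertex 10.50 13.06 0.00
      vertex 3.50 13.06 0.00
      vertex 3.50 13.06 21.00
    endloop
  endfacet
  facet normal 0.0000 1.0000 0.0000
    outer loop
      vertex 10.50 13.06 0.00
      vertex 3.50 13.06 21.00
      vertex 10.50 13.06 21.00
    endloop
  endfacet
  facet normal -0.8659 0.5001 0.0000
    outer loop
      vertex 3.50 13.06 0.00
      vertex 0.00 7.00 0.00
      vertex 0.00 7.00 21.00
    endloop
  endfacet
  facet normal -0.8659 0.5001 0.0000
    outer loop
      vertex 3.50 13.06 0.00
      vertex 0.00 7.00 21.00
      vertex 3.50 13.06 21.00
    endloop
  endfacet
  facet normal -0.8659 -0.5001 0.0000
    outer loop
      vertex 0.00 7.00 0.00
      vertex 3.50 0.94 0.00
      vertex 3.50 0.94 21.00
    endloop
  endfacet
  facet normal -0.8659 -0.5001 0.0000
    outer loop
      vertex 0.00 7.00 0.00
      vertex 3.50 0.94 21.00
      vertex 0.00 7.00 21.00
    endloop
  endfacet
  facet normal 0.0000 -1.0000 0.0000
    outer loop
      vertex 3.50 0.94 0.00
      vertex 10.50 0.94 0.00
      vertex 10.50 0.94 21.00
    endloop
  endfacet
  facet normal 0.0000 -1.0000 0.0000
    outer loop
      vertex 3.50 0.94 0.00
      vertex 10.50 0.94 21.00
      vertex 3.50 0.94 21.00
    endloop
  endfacet
  facet normal 0.8659 -0.5001 0.0000
    outer loop
      vertex 10.50 0.94 0.00
      vertex 14.00 7.00 0.00
      vertex 14.00 7.00 21.00
    endloop
  endfacet
  facet normal 0.8659 -0.5001 0.0000
    outer loop
      vertex 10.50 0.94 0.00
      vertex 14.00 7.00 21.00
      vertex 10.50 0.94 21.00
    endloop
  endfacet
endsolid part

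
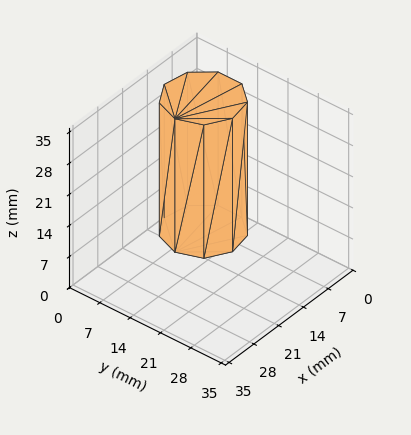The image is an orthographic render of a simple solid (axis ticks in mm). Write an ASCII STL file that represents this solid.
Reading the render: the shape is a regular 9-sided prism (a cylinder approximated with 9 flat sides), circumscribed radius ≈ 8 mm, height ≈ 30 mm (dimensions read to the nearest mm from the axis ticks). For the STL, each face is triangulated and given an outward normal.

solid part
  facet normal 0.0000 0.0000 -1.0000
    outer loop
      vertex 9.39 15.88 0.00
      vertex 14.13 13.14 0.00
      vertex 16.00 8.00 0.00
    endloop
  endfacet
  facet normal 0.0000 0.0000 -1.0000
    outer loop
      vertex 4.00 14.93 0.00
      vertex 9.39 15.88 0.00
      vertex 16.00 8.00 0.00
    endloop
  endfacet
  facet normal 0.0000 0.0000 -1.0000
    outer loop
      vertex 0.48 10.74 0.00
      vertex 4.00 14.93 0.00
      vertex 16.00 8.00 0.00
    endloop
  endfacet
  facet normal 0.0000 0.0000 -1.0000
    outer loop
      vertex 0.48 5.26 0.00
      vertex 0.48 10.74 0.00
      vertex 16.00 8.00 0.00
    endloop
  endfacet
  facet normal 0.0000 0.0000 -1.0000
    outer loop
      vertex 4.00 1.07 0.00
      vertex 0.48 5.26 0.00
      vertex 16.00 8.00 0.00
    endloop
  endfacet
  facet normal 0.0000 0.0000 -1.0000
    outer loop
      vertex 9.39 0.12 0.00
      vertex 4.00 1.07 0.00
      vertex 16.00 8.00 0.00
    endloop
  endfacet
  facet normal 0.0000 0.0000 -1.0000
    outer loop
      vertex 14.13 2.86 0.00
      vertex 9.39 0.12 0.00
      vertex 16.00 8.00 0.00
    endloop
  endfacet
  facet normal 0.0000 0.0000 1.0000
    outer loop
      vertex 16.00 8.00 30.00
      vertex 14.13 13.14 30.00
      vertex 9.39 15.88 30.00
    endloop
  endfacet
  facet normal 0.0000 0.0000 1.0000
    outer loop
      vertex 16.00 8.00 30.00
      vertex 9.39 15.88 30.00
      vertex 4.00 14.93 30.00
    endloop
  endfacet
  facet normal 0.0000 0.0000 1.0000
    outer loop
      vertex 16.00 8.00 30.00
      vertex 4.00 14.93 30.00
      vertex 0.48 10.74 30.00
    endloop
  endfacet
  facet normal 0.0000 0.0000 1.0000
    outer loop
      vertex 16.00 8.00 30.00
      vertex 0.48 10.74 30.00
      vertex 0.48 5.26 30.00
    endloop
  endfacet
  facet normal 0.0000 0.0000 1.0000
    outer loop
      vertex 16.00 8.00 30.00
      vertex 0.48 5.26 30.00
      vertex 4.00 1.07 30.00
    endloop
  endfacet
  facet normal 0.0000 0.0000 1.0000
    outer loop
      vertex 16.00 8.00 30.00
      vertex 4.00 1.07 30.00
      vertex 9.39 0.12 30.00
    endloop
  endfacet
  facet normal 0.0000 0.0000 1.0000
    outer loop
      vertex 16.00 8.00 30.00
      vertex 9.39 0.12 30.00
      vertex 14.13 2.86 30.00
    endloop
  endfacet
  facet normal 0.9397 0.3419 0.0000
    outer loop
      vertex 16.00 8.00 0.00
      vertex 14.13 13.14 0.00
      vertex 14.13 13.14 30.00
    endloop
  endfacet
  facet normal 0.9397 0.3419 0.0000
    outer loop
      vertex 16.00 8.00 0.00
      vertex 14.13 13.14 30.00
      vertex 16.00 8.00 30.00
    endloop
  endfacet
  facet normal 0.5005 0.8658 0.0000
    outer loop
      vertex 14.13 13.14 0.00
      vertex 9.39 15.88 0.00
      vertex 9.39 15.88 30.00
    endloop
  endfacet
  facet normal 0.5005 0.8658 0.0000
    outer loop
      vertex 14.13 13.14 0.00
      vertex 9.39 15.88 30.00
      vertex 14.13 13.14 30.00
    endloop
  endfacet
  facet normal -0.1736 0.9848 0.0000
    outer loop
      vertex 9.39 15.88 0.00
      vertex 4.00 14.93 0.00
      vertex 4.00 14.93 30.00
    endloop
  endfacet
  facet normal -0.1736 0.9848 0.0000
    outer loop
      vertex 9.39 15.88 0.00
      vertex 4.00 14.93 30.00
      vertex 9.39 15.88 30.00
    endloop
  endfacet
  facet normal -0.7657 0.6432 0.0000
    outer loop
      vertex 4.00 14.93 0.00
      vertex 0.48 10.74 0.00
      vertex 0.48 10.74 30.00
    endloop
  endfacet
  facet normal -0.7657 0.6432 0.0000
    outer loop
      vertex 4.00 14.93 0.00
      vertex 0.48 10.74 30.00
      vertex 4.00 14.93 30.00
    endloop
  endfacet
  facet normal -1.0000 0.0000 0.0000
    outer loop
      vertex 0.48 10.74 0.00
      vertex 0.48 5.26 0.00
      vertex 0.48 5.26 30.00
    endloop
  endfacet
  facet normal -1.0000 0.0000 0.0000
    outer loop
      vertex 0.48 10.74 0.00
      vertex 0.48 5.26 30.00
      vertex 0.48 10.74 30.00
    endloop
  endfacet
  facet normal -0.7657 -0.6432 0.0000
    outer loop
      vertex 0.48 5.26 0.00
      vertex 4.00 1.07 0.00
      vertex 4.00 1.07 30.00
    endloop
  endfacet
  facet normal -0.7657 -0.6432 0.0000
    outer loop
      vertex 0.48 5.26 0.00
      vertex 4.00 1.07 30.00
      vertex 0.48 5.26 30.00
    endloop
  endfacet
  facet normal -0.1736 -0.9848 0.0000
    outer loop
      vertex 4.00 1.07 0.00
      vertex 9.39 0.12 0.00
      vertex 9.39 0.12 30.00
    endloop
  endfacet
  facet normal -0.1736 -0.9848 0.0000
    outer loop
      vertex 4.00 1.07 0.00
      vertex 9.39 0.12 30.00
      vertex 4.00 1.07 30.00
    endloop
  endfacet
  facet normal 0.5005 -0.8658 0.0000
    outer loop
      vertex 9.39 0.12 0.00
      vertex 14.13 2.86 0.00
      vertex 14.13 2.86 30.00
    endloop
  endfacet
  facet normal 0.5005 -0.8658 0.0000
    outer loop
      vertex 9.39 0.12 0.00
      vertex 14.13 2.86 30.00
      vertex 9.39 0.12 30.00
    endloop
  endfacet
  facet normal 0.9397 -0.3419 0.0000
    outer loop
      vertex 14.13 2.86 0.00
      vertex 16.00 8.00 0.00
      vertex 16.00 8.00 30.00
    endloop
  endfacet
  facet normal 0.9397 -0.3419 0.0000
    outer loop
      vertex 14.13 2.86 0.00
      vertex 16.00 8.00 30.00
      vertex 14.13 2.86 30.00
    endloop
  endfacet
endsolid part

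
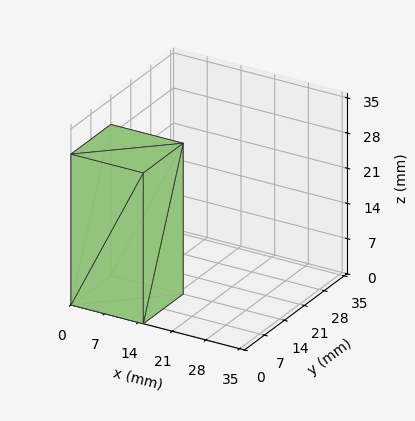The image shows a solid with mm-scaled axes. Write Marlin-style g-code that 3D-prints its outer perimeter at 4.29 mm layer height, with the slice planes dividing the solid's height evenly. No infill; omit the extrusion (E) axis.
Reading the render: the shape is a rectangular box, roughly 15 × 14 mm footprint and 30 mm tall (dimensions read to the nearest mm from the axis ticks). For the g-code, the solid's height is divided into equal slices at the stated Δz and each level perimeter traced with G1 moves after a G0 lift.

; perimeter-only toolpath
G21 ; units = mm
G90 ; absolute positioning
G28 ; home
; layer 1
G0 Z4.29
G0 X0.00 Y0.00
G1 X15.00 Y0.00
G1 X15.00 Y14.00
G1 X0.00 Y14.00
G1 X0.00 Y0.00
; layer 2
G0 Z8.57
G0 X0.00 Y0.00
G1 X15.00 Y0.00
G1 X15.00 Y14.00
G1 X0.00 Y14.00
G1 X0.00 Y0.00
; layer 3
G0 Z12.86
G0 X0.00 Y0.00
G1 X15.00 Y0.00
G1 X15.00 Y14.00
G1 X0.00 Y14.00
G1 X0.00 Y0.00
; layer 4
G0 Z17.14
G0 X0.00 Y0.00
G1 X15.00 Y0.00
G1 X15.00 Y14.00
G1 X0.00 Y14.00
G1 X0.00 Y0.00
; layer 5
G0 Z21.43
G0 X0.00 Y0.00
G1 X15.00 Y0.00
G1 X15.00 Y14.00
G1 X0.00 Y14.00
G1 X0.00 Y0.00
; layer 6
G0 Z25.71
G0 X0.00 Y0.00
G1 X15.00 Y0.00
G1 X15.00 Y14.00
G1 X0.00 Y14.00
G1 X0.00 Y0.00
; layer 7
G0 Z30.00
G0 X0.00 Y0.00
G1 X15.00 Y0.00
G1 X15.00 Y14.00
G1 X0.00 Y14.00
G1 X0.00 Y0.00
M2 ; end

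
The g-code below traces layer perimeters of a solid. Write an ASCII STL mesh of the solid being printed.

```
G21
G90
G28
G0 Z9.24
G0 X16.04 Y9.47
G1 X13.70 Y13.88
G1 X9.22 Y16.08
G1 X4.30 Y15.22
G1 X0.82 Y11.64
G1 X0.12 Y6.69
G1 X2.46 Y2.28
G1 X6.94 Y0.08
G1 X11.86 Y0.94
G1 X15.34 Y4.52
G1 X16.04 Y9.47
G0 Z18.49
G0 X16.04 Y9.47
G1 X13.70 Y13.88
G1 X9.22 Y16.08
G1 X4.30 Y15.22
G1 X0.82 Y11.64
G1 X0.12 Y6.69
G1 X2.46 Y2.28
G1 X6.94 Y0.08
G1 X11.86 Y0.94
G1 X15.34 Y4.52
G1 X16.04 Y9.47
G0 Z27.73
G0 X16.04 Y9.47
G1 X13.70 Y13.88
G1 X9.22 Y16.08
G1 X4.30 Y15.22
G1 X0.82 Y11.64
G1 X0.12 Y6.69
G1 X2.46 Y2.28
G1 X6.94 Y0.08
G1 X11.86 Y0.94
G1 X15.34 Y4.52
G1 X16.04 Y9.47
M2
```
solid part
  facet normal 0.0000 0.0000 -1.0000
    outer loop
      vertex 9.22 16.08 0.00
      vertex 13.70 13.88 0.00
      vertex 16.04 9.47 0.00
    endloop
  endfacet
  facet normal 0.0000 0.0000 -1.0000
    outer loop
      vertex 4.30 15.22 0.00
      vertex 9.22 16.08 0.00
      vertex 16.04 9.47 0.00
    endloop
  endfacet
  facet normal 0.0000 0.0000 -1.0000
    outer loop
      vertex 0.82 11.64 0.00
      vertex 4.30 15.22 0.00
      vertex 16.04 9.47 0.00
    endloop
  endfacet
  facet normal 0.0000 0.0000 -1.0000
    outer loop
      vertex 0.12 6.69 0.00
      vertex 0.82 11.64 0.00
      vertex 16.04 9.47 0.00
    endloop
  endfacet
  facet normal 0.0000 0.0000 -1.0000
    outer loop
      vertex 2.46 2.28 0.00
      vertex 0.12 6.69 0.00
      vertex 16.04 9.47 0.00
    endloop
  endfacet
  facet normal 0.0000 0.0000 -1.0000
    outer loop
      vertex 6.94 0.08 0.00
      vertex 2.46 2.28 0.00
      vertex 16.04 9.47 0.00
    endloop
  endfacet
  facet normal 0.0000 0.0000 -1.0000
    outer loop
      vertex 11.86 0.94 0.00
      vertex 6.94 0.08 0.00
      vertex 16.04 9.47 0.00
    endloop
  endfacet
  facet normal 0.0000 0.0000 -1.0000
    outer loop
      vertex 15.34 4.52 0.00
      vertex 11.86 0.94 0.00
      vertex 16.04 9.47 0.00
    endloop
  endfacet
  facet normal 0.0000 0.0000 1.0000
    outer loop
      vertex 16.04 9.47 27.73
      vertex 13.70 13.88 27.73
      vertex 9.22 16.08 27.73
    endloop
  endfacet
  facet normal 0.0000 0.0000 1.0000
    outer loop
      vertex 16.04 9.47 27.73
      vertex 9.22 16.08 27.73
      vertex 4.30 15.22 27.73
    endloop
  endfacet
  facet normal 0.0000 0.0000 1.0000
    outer loop
      vertex 16.04 9.47 27.73
      vertex 4.30 15.22 27.73
      vertex 0.82 11.64 27.73
    endloop
  endfacet
  facet normal 0.0000 0.0000 1.0000
    outer loop
      vertex 16.04 9.47 27.73
      vertex 0.82 11.64 27.73
      vertex 0.12 6.69 27.73
    endloop
  endfacet
  facet normal 0.0000 0.0000 1.0000
    outer loop
      vertex 16.04 9.47 27.73
      vertex 0.12 6.69 27.73
      vertex 2.46 2.28 27.73
    endloop
  endfacet
  facet normal 0.0000 0.0000 1.0000
    outer loop
      vertex 16.04 9.47 27.73
      vertex 2.46 2.28 27.73
      vertex 6.94 0.08 27.73
    endloop
  endfacet
  facet normal 0.0000 0.0000 1.0000
    outer loop
      vertex 16.04 9.47 27.73
      vertex 6.94 0.08 27.73
      vertex 11.86 0.94 27.73
    endloop
  endfacet
  facet normal 0.0000 0.0000 1.0000
    outer loop
      vertex 16.04 9.47 27.73
      vertex 11.86 0.94 27.73
      vertex 15.34 4.52 27.73
    endloop
  endfacet
  facet normal 0.8833 0.4687 0.0000
    outer loop
      vertex 16.04 9.47 0.00
      vertex 13.70 13.88 0.00
      vertex 13.70 13.88 27.73
    endloop
  endfacet
  facet normal 0.8833 0.4687 0.0000
    outer loop
      vertex 16.04 9.47 0.00
      vertex 13.70 13.88 27.73
      vertex 16.04 9.47 27.73
    endloop
  endfacet
  facet normal 0.4408 0.8976 0.0000
    outer loop
      vertex 13.70 13.88 0.00
      vertex 9.22 16.08 0.00
      vertex 9.22 16.08 27.73
    endloop
  endfacet
  facet normal 0.4408 0.8976 0.0000
    outer loop
      vertex 13.70 13.88 0.00
      vertex 9.22 16.08 27.73
      vertex 13.70 13.88 27.73
    endloop
  endfacet
  facet normal -0.1722 0.9851 0.0000
    outer loop
      vertex 9.22 16.08 0.00
      vertex 4.30 15.22 0.00
      vertex 4.30 15.22 27.73
    endloop
  endfacet
  facet normal -0.1722 0.9851 0.0000
    outer loop
      vertex 9.22 16.08 0.00
      vertex 4.30 15.22 27.73
      vertex 9.22 16.08 27.73
    endloop
  endfacet
  facet normal -0.7171 0.6970 0.0000
    outer loop
      vertex 4.30 15.22 0.00
      vertex 0.82 11.64 0.00
      vertex 0.82 11.64 27.73
    endloop
  endfacet
  facet normal -0.7171 0.6970 0.0000
    outer loop
      vertex 4.30 15.22 0.00
      vertex 0.82 11.64 27.73
      vertex 4.30 15.22 27.73
    endloop
  endfacet
  facet normal -0.9901 0.1400 0.0000
    outer loop
      vertex 0.82 11.64 0.00
      vertex 0.12 6.69 0.00
      vertex 0.12 6.69 27.73
    endloop
  endfacet
  facet normal -0.9901 0.1400 0.0000
    outer loop
      vertex 0.82 11.64 0.00
      vertex 0.12 6.69 27.73
      vertex 0.82 11.64 27.73
    endloop
  endfacet
  facet normal -0.8833 -0.4687 0.0000
    outer loop
      vertex 0.12 6.69 0.00
      vertex 2.46 2.28 0.00
      vertex 2.46 2.28 27.73
    endloop
  endfacet
  facet normal -0.8833 -0.4687 0.0000
    outer loop
      vertex 0.12 6.69 0.00
      vertex 2.46 2.28 27.73
      vertex 0.12 6.69 27.73
    endloop
  endfacet
  facet normal -0.4408 -0.8976 0.0000
    outer loop
      vertex 2.46 2.28 0.00
      vertex 6.94 0.08 0.00
      vertex 6.94 0.08 27.73
    endloop
  endfacet
  facet normal -0.4408 -0.8976 0.0000
    outer loop
      vertex 2.46 2.28 0.00
      vertex 6.94 0.08 27.73
      vertex 2.46 2.28 27.73
    endloop
  endfacet
  facet normal 0.1722 -0.9851 0.0000
    outer loop
      vertex 6.94 0.08 0.00
      vertex 11.86 0.94 0.00
      vertex 11.86 0.94 27.73
    endloop
  endfacet
  facet normal 0.1722 -0.9851 0.0000
    outer loop
      vertex 6.94 0.08 0.00
      vertex 11.86 0.94 27.73
      vertex 6.94 0.08 27.73
    endloop
  endfacet
  facet normal 0.7171 -0.6970 0.0000
    outer loop
      vertex 11.86 0.94 0.00
      vertex 15.34 4.52 0.00
      vertex 15.34 4.52 27.73
    endloop
  endfacet
  facet normal 0.7171 -0.6970 0.0000
    outer loop
      vertex 11.86 0.94 0.00
      vertex 15.34 4.52 27.73
      vertex 11.86 0.94 27.73
    endloop
  endfacet
  facet normal 0.9901 -0.1400 0.0000
    outer loop
      vertex 15.34 4.52 0.00
      vertex 16.04 9.47 0.00
      vertex 16.04 9.47 27.73
    endloop
  endfacet
  facet normal 0.9901 -0.1400 0.0000
    outer loop
      vertex 15.34 4.52 0.00
      vertex 16.04 9.47 27.73
      vertex 15.34 4.52 27.73
    endloop
  endfacet
endsolid part

The G0 Z moves step by Δz≈9.24 mm. Every layer's G1 loop is the same polygon, so the solid is a straight extrusion of it from z=0 to z≈27.7. Closing with flat bottom and top caps and triangulating gives 36 facets — a regular 10-sided prism (a cylinder approximated with 10 flat sides), circumscribed radius ≈ 8.08 mm, height ≈ 27.7 mm.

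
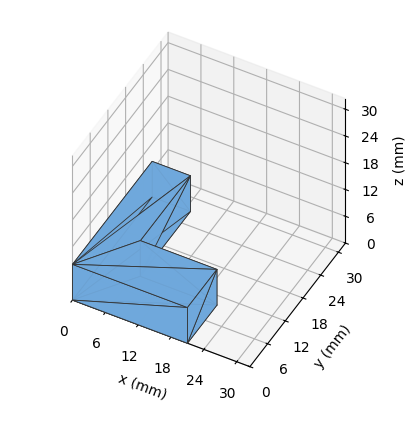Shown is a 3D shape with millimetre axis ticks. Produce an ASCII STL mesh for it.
Reading the render: the shape is an L-shaped prism: outer 21 × 27 mm, arm thicknesses ≈ 10 mm (horizontal) and 7 mm (vertical), extruded 8 mm in z (dimensions read to the nearest mm from the axis ticks). For the STL, each face is triangulated and given an outward normal.

solid part
  facet normal 0.0000 0.0000 -1.0000
    outer loop
      vertex 21.0 10.0 0.0
      vertex 21.0 0.0 0.0
      vertex 0.0 0.0 0.0
    endloop
  endfacet
  facet normal 0.0000 0.0000 -1.0000
    outer loop
      vertex 7.0 10.0 0.0
      vertex 21.0 10.0 0.0
      vertex 0.0 0.0 0.0
    endloop
  endfacet
  facet normal 0.0000 0.0000 -1.0000
    outer loop
      vertex 7.0 27.0 0.0
      vertex 7.0 10.0 0.0
      vertex 0.0 0.0 0.0
    endloop
  endfacet
  facet normal 0.0000 0.0000 -1.0000
    outer loop
      vertex 0.0 27.0 0.0
      vertex 7.0 27.0 0.0
      vertex 0.0 0.0 0.0
    endloop
  endfacet
  facet normal 0.0000 0.0000 1.0000
    outer loop
      vertex 0.0 0.0 8.0
      vertex 21.0 0.0 8.0
      vertex 21.0 10.0 8.0
    endloop
  endfacet
  facet normal 0.0000 0.0000 1.0000
    outer loop
      vertex 0.0 0.0 8.0
      vertex 21.0 10.0 8.0
      vertex 7.0 10.0 8.0
    endloop
  endfacet
  facet normal 0.0000 0.0000 1.0000
    outer loop
      vertex 0.0 0.0 8.0
      vertex 7.0 10.0 8.0
      vertex 7.0 27.0 8.0
    endloop
  endfacet
  facet normal 0.0000 0.0000 1.0000
    outer loop
      vertex 0.0 0.0 8.0
      vertex 7.0 27.0 8.0
      vertex 0.0 27.0 8.0
    endloop
  endfacet
  facet normal 0.0000 -1.0000 0.0000
    outer loop
      vertex 0.0 0.0 0.0
      vertex 21.0 0.0 0.0
      vertex 21.0 0.0 8.0
    endloop
  endfacet
  facet normal 0.0000 -1.0000 0.0000
    outer loop
      vertex 0.0 0.0 0.0
      vertex 21.0 0.0 8.0
      vertex 0.0 0.0 8.0
    endloop
  endfacet
  facet normal 1.0000 0.0000 0.0000
    outer loop
      vertex 21.0 0.0 0.0
      vertex 21.0 10.0 0.0
      vertex 21.0 10.0 8.0
    endloop
  endfacet
  facet normal 1.0000 0.0000 0.0000
    outer loop
      vertex 21.0 0.0 0.0
      vertex 21.0 10.0 8.0
      vertex 21.0 0.0 8.0
    endloop
  endfacet
  facet normal 0.0000 1.0000 0.0000
    outer loop
      vertex 21.0 10.0 0.0
      vertex 7.0 10.0 0.0
      vertex 7.0 10.0 8.0
    endloop
  endfacet
  facet normal 0.0000 1.0000 0.0000
    outer loop
      vertex 21.0 10.0 0.0
      vertex 7.0 10.0 8.0
      vertex 21.0 10.0 8.0
    endloop
  endfacet
  facet normal 1.0000 0.0000 0.0000
    outer loop
      vertex 7.0 10.0 0.0
      vertex 7.0 27.0 0.0
      vertex 7.0 27.0 8.0
    endloop
  endfacet
  facet normal 1.0000 0.0000 0.0000
    outer loop
      vertex 7.0 10.0 0.0
      vertex 7.0 27.0 8.0
      vertex 7.0 10.0 8.0
    endloop
  endfacet
  facet normal 0.0000 1.0000 0.0000
    outer loop
      vertex 7.0 27.0 0.0
      vertex 0.0 27.0 0.0
      vertex 0.0 27.0 8.0
    endloop
  endfacet
  facet normal 0.0000 1.0000 0.0000
    outer loop
      vertex 7.0 27.0 0.0
      vertex 0.0 27.0 8.0
      vertex 7.0 27.0 8.0
    endloop
  endfacet
  facet normal -1.0000 0.0000 0.0000
    outer loop
      vertex 0.0 27.0 0.0
      vertex 0.0 0.0 0.0
      vertex 0.0 0.0 8.0
    endloop
  endfacet
  facet normal -1.0000 0.0000 0.0000
    outer loop
      vertex 0.0 27.0 0.0
      vertex 0.0 0.0 8.0
      vertex 0.0 27.0 8.0
    endloop
  endfacet
endsolid part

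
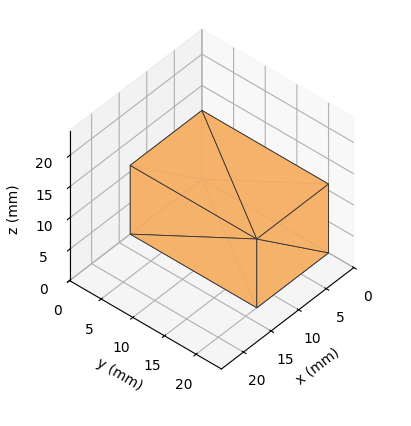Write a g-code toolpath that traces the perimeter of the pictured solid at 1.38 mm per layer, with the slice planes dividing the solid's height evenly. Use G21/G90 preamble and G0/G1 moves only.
Reading the render: the shape is a rectangular box, roughly 13 × 20 mm footprint and 11 mm tall (dimensions read to the nearest mm from the axis ticks). For the g-code, the solid's height is divided into equal slices at the stated Δz and each level perimeter traced with G1 moves after a G0 lift.

; perimeter-only toolpath
G21 ; units = mm
G90 ; absolute positioning
G28 ; home
; layer 1
G0 Z1.38
G0 X0.00 Y0.00
G1 X13.00 Y0.00
G1 X13.00 Y20.00
G1 X0.00 Y20.00
G1 X0.00 Y0.00
; layer 2
G0 Z2.75
G0 X0.00 Y0.00
G1 X13.00 Y0.00
G1 X13.00 Y20.00
G1 X0.00 Y20.00
G1 X0.00 Y0.00
; layer 3
G0 Z4.12
G0 X0.00 Y0.00
G1 X13.00 Y0.00
G1 X13.00 Y20.00
G1 X0.00 Y20.00
G1 X0.00 Y0.00
; layer 4
G0 Z5.50
G0 X0.00 Y0.00
G1 X13.00 Y0.00
G1 X13.00 Y20.00
G1 X0.00 Y20.00
G1 X0.00 Y0.00
; layer 5
G0 Z6.88
G0 X0.00 Y0.00
G1 X13.00 Y0.00
G1 X13.00 Y20.00
G1 X0.00 Y20.00
G1 X0.00 Y0.00
; layer 6
G0 Z8.25
G0 X0.00 Y0.00
G1 X13.00 Y0.00
G1 X13.00 Y20.00
G1 X0.00 Y20.00
G1 X0.00 Y0.00
; layer 7
G0 Z9.62
G0 X0.00 Y0.00
G1 X13.00 Y0.00
G1 X13.00 Y20.00
G1 X0.00 Y20.00
G1 X0.00 Y0.00
; layer 8
G0 Z11.00
G0 X0.00 Y0.00
G1 X13.00 Y0.00
G1 X13.00 Y20.00
G1 X0.00 Y20.00
G1 X0.00 Y0.00
M2 ; end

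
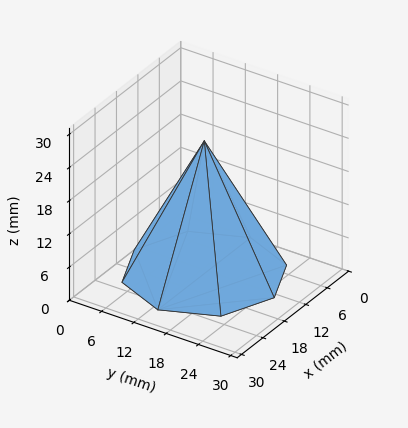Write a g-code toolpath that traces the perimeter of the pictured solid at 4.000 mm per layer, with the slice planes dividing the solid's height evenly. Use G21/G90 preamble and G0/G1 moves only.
Reading the render: the shape is a regular 8-sided pyramid, base circumscribed radius ≈ 13 mm, apex at z ≈ 24 mm (dimensions read to the nearest mm from the axis ticks). For the g-code, the solid's height is divided into equal slices at the stated Δz and each level perimeter traced with G1 moves after a G0 lift.

; perimeter-only toolpath
G21 ; units = mm
G90 ; absolute positioning
G28 ; home
; layer 1
G0 Z4.000
G0 X23.833 Y13.000
G1 X20.660 Y20.660
G1 X13.000 Y23.833
G1 X5.340 Y20.660
G1 X2.167 Y13.000
G1 X5.340 Y5.340
G1 X13.000 Y2.167
G1 X20.660 Y5.340
G1 X23.833 Y13.000
; layer 2
G0 Z8.000
G0 X21.667 Y13.000
G1 X19.128 Y19.128
G1 X13.000 Y21.667
G1 X6.872 Y19.128
G1 X4.333 Y13.000
G1 X6.872 Y6.872
G1 X13.000 Y4.333
G1 X19.128 Y6.872
G1 X21.667 Y13.000
; layer 3
G0 Z12.000
G0 X19.500 Y13.000
G1 X17.596 Y17.596
G1 X13.000 Y19.500
G1 X8.404 Y17.596
G1 X6.500 Y13.000
G1 X8.404 Y8.404
G1 X13.000 Y6.500
G1 X17.596 Y8.404
G1 X19.500 Y13.000
; layer 4
G0 Z16.000
G0 X17.333 Y13.000
G1 X16.064 Y16.064
G1 X13.000 Y17.333
G1 X9.936 Y16.064
G1 X8.667 Y13.000
G1 X9.936 Y9.936
G1 X13.000 Y8.667
G1 X16.064 Y9.936
G1 X17.333 Y13.000
; layer 5
G0 Z20.000
G0 X15.167 Y13.000
G1 X14.532 Y14.532
G1 X13.000 Y15.167
G1 X11.468 Y14.532
G1 X10.833 Y13.000
G1 X11.468 Y11.468
G1 X13.000 Y10.833
G1 X14.532 Y11.468
G1 X15.167 Y13.000
M2 ; end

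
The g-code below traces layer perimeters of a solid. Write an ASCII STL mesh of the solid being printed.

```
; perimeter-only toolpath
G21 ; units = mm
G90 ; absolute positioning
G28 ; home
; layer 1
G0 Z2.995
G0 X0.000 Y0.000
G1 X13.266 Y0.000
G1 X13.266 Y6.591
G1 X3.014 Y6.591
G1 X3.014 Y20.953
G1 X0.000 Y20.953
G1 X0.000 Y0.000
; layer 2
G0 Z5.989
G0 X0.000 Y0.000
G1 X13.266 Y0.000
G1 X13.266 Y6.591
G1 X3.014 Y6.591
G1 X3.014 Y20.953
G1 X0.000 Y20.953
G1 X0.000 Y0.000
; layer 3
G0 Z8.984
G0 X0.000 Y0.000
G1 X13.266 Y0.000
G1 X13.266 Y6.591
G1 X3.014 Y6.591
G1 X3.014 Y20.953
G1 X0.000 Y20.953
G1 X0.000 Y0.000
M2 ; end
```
solid part
  facet normal 0.0000 0.0000 -1.0000
    outer loop
      vertex 13.266 6.591 0.000
      vertex 13.266 0.000 0.000
      vertex 0.000 0.000 0.000
    endloop
  endfacet
  facet normal 0.0000 0.0000 -1.0000
    outer loop
      vertex 3.014 6.591 0.000
      vertex 13.266 6.591 0.000
      vertex 0.000 0.000 0.000
    endloop
  endfacet
  facet normal 0.0000 0.0000 -1.0000
    outer loop
      vertex 3.014 20.953 0.000
      vertex 3.014 6.591 0.000
      vertex 0.000 0.000 0.000
    endloop
  endfacet
  facet normal 0.0000 0.0000 -1.0000
    outer loop
      vertex 0.000 20.953 0.000
      vertex 3.014 20.953 0.000
      vertex 0.000 0.000 0.000
    endloop
  endfacet
  facet normal 0.0000 0.0000 1.0000
    outer loop
      vertex 0.000 0.000 8.984
      vertex 13.266 0.000 8.984
      vertex 13.266 6.591 8.984
    endloop
  endfacet
  facet normal 0.0000 0.0000 1.0000
    outer loop
      vertex 0.000 0.000 8.984
      vertex 13.266 6.591 8.984
      vertex 3.014 6.591 8.984
    endloop
  endfacet
  facet normal 0.0000 0.0000 1.0000
    outer loop
      vertex 0.000 0.000 8.984
      vertex 3.014 6.591 8.984
      vertex 3.014 20.953 8.984
    endloop
  endfacet
  facet normal 0.0000 0.0000 1.0000
    outer loop
      vertex 0.000 0.000 8.984
      vertex 3.014 20.953 8.984
      vertex 0.000 20.953 8.984
    endloop
  endfacet
  facet normal 0.0000 -1.0000 0.0000
    outer loop
      vertex 0.000 0.000 0.000
      vertex 13.266 0.000 0.000
      vertex 13.266 0.000 8.984
    endloop
  endfacet
  facet normal 0.0000 -1.0000 0.0000
    outer loop
      vertex 0.000 0.000 0.000
      vertex 13.266 0.000 8.984
      vertex 0.000 0.000 8.984
    endloop
  endfacet
  facet normal 1.0000 0.0000 0.0000
    outer loop
      vertex 13.266 0.000 0.000
      vertex 13.266 6.591 0.000
      vertex 13.266 6.591 8.984
    endloop
  endfacet
  facet normal 1.0000 0.0000 0.0000
    outer loop
      vertex 13.266 0.000 0.000
      vertex 13.266 6.591 8.984
      vertex 13.266 0.000 8.984
    endloop
  endfacet
  facet normal 0.0000 1.0000 0.0000
    outer loop
      vertex 13.266 6.591 0.000
      vertex 3.014 6.591 0.000
      vertex 3.014 6.591 8.984
    endloop
  endfacet
  facet normal 0.0000 1.0000 0.0000
    outer loop
      vertex 13.266 6.591 0.000
      vertex 3.014 6.591 8.984
      vertex 13.266 6.591 8.984
    endloop
  endfacet
  facet normal 1.0000 0.0000 0.0000
    outer loop
      vertex 3.014 6.591 0.000
      vertex 3.014 20.953 0.000
      vertex 3.014 20.953 8.984
    endloop
  endfacet
  facet normal 1.0000 0.0000 0.0000
    outer loop
      vertex 3.014 6.591 0.000
      vertex 3.014 20.953 8.984
      vertex 3.014 6.591 8.984
    endloop
  endfacet
  facet normal 0.0000 1.0000 0.0000
    outer loop
      vertex 3.014 20.953 0.000
      vertex 0.000 20.953 0.000
      vertex 0.000 20.953 8.984
    endloop
  endfacet
  facet normal 0.0000 1.0000 0.0000
    outer loop
      vertex 3.014 20.953 0.000
      vertex 0.000 20.953 8.984
      vertex 3.014 20.953 8.984
    endloop
  endfacet
  facet normal -1.0000 0.0000 0.0000
    outer loop
      vertex 0.000 20.953 0.000
      vertex 0.000 0.000 0.000
      vertex 0.000 0.000 8.984
    endloop
  endfacet
  facet normal -1.0000 0.0000 0.0000
    outer loop
      vertex 0.000 20.953 0.000
      vertex 0.000 0.000 8.984
      vertex 0.000 20.953 8.984
    endloop
  endfacet
endsolid part

The G0 Z moves step by Δz≈2.995 mm. Every layer's G1 loop is the same polygon, so the solid is a straight extrusion of it from z=0 to z≈8.98. Closing with flat bottom and top caps and triangulating gives 20 facets — an L-shaped prism: outer 13.3 × 21 mm, arm thicknesses ≈ 6.59 mm (horizontal) and 3.01 mm (vertical), extruded 8.98 mm in z.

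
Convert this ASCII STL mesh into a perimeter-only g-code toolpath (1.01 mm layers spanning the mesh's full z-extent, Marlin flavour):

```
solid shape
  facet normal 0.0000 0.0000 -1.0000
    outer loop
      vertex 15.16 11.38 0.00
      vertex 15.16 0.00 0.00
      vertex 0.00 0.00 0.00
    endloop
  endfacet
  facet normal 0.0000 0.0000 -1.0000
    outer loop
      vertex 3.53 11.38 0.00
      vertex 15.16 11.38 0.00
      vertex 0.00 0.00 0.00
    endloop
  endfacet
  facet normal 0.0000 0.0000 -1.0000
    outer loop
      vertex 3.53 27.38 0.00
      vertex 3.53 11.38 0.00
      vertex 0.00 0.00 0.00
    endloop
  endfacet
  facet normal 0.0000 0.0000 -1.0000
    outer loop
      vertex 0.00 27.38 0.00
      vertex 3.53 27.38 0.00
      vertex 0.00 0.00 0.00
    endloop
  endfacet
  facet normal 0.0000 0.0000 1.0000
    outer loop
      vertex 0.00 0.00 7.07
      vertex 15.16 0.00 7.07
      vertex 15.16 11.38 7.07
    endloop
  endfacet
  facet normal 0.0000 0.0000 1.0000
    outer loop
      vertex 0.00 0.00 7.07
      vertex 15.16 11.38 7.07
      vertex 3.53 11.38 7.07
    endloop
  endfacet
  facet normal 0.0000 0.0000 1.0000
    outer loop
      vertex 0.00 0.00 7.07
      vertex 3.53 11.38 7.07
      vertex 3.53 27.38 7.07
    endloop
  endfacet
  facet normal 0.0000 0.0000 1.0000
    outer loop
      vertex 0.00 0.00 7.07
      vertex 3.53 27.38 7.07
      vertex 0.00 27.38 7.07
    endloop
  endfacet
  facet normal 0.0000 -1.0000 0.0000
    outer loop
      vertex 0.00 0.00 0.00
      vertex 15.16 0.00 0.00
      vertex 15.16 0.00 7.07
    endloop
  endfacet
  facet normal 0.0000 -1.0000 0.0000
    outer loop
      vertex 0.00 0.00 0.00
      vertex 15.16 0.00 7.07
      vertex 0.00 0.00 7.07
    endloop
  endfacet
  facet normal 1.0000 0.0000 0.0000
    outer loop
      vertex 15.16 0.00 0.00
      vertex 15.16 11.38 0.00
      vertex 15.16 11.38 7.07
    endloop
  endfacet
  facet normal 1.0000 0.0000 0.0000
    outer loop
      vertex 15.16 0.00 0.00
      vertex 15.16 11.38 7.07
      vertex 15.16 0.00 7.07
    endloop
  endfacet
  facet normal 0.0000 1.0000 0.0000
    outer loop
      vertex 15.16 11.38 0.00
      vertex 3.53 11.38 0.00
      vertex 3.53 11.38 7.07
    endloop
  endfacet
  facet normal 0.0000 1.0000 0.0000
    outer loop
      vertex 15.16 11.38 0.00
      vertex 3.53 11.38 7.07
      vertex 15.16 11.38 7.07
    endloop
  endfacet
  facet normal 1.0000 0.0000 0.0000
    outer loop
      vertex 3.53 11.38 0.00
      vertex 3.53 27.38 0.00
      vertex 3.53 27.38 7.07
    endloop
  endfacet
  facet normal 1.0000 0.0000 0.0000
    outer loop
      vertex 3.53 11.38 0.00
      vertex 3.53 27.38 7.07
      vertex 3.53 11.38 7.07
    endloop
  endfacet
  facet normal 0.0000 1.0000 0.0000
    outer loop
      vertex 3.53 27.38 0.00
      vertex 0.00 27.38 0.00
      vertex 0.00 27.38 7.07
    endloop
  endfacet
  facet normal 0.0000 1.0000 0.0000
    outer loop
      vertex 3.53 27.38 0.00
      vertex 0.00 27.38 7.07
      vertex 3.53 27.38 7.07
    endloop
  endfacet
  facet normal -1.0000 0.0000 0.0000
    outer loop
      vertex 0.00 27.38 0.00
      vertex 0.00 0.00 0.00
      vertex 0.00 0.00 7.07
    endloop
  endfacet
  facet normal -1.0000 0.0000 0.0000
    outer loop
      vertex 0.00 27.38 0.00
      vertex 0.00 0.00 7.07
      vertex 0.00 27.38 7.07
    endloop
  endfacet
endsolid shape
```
; perimeter-only toolpath
G21 ; units = mm
G90 ; absolute positioning
G28 ; home
; layer 1
G0 Z1.01
G0 X0.00 Y0.00
G1 X15.16 Y0.00
G1 X15.16 Y11.38
G1 X3.53 Y11.38
G1 X3.53 Y27.38
G1 X0.00 Y27.38
G1 X0.00 Y0.00
; layer 2
G0 Z2.02
G0 X0.00 Y0.00
G1 X15.16 Y0.00
G1 X15.16 Y11.38
G1 X3.53 Y11.38
G1 X3.53 Y27.38
G1 X0.00 Y27.38
G1 X0.00 Y0.00
; layer 3
G0 Z3.03
G0 X0.00 Y0.00
G1 X15.16 Y0.00
G1 X15.16 Y11.38
G1 X3.53 Y11.38
G1 X3.53 Y27.38
G1 X0.00 Y27.38
G1 X0.00 Y0.00
; layer 4
G0 Z4.04
G0 X0.00 Y0.00
G1 X15.16 Y0.00
G1 X15.16 Y11.38
G1 X3.53 Y11.38
G1 X3.53 Y27.38
G1 X0.00 Y27.38
G1 X0.00 Y0.00
; layer 5
G0 Z5.05
G0 X0.00 Y0.00
G1 X15.16 Y0.00
G1 X15.16 Y11.38
G1 X3.53 Y11.38
G1 X3.53 Y27.38
G1 X0.00 Y27.38
G1 X0.00 Y0.00
; layer 6
G0 Z6.06
G0 X0.00 Y0.00
G1 X15.16 Y0.00
G1 X15.16 Y11.38
G1 X3.53 Y11.38
G1 X3.53 Y27.38
G1 X0.00 Y27.38
G1 X0.00 Y0.00
; layer 7
G0 Z7.07
G0 X0.00 Y0.00
G1 X15.16 Y0.00
G1 X15.16 Y11.38
G1 X3.53 Y11.38
G1 X3.53 Y27.38
G1 X0.00 Y27.38
G1 X0.00 Y0.00
M2 ; end

The solid is an L-shaped prism: outer 15.2 × 27.4 mm, arm thicknesses ≈ 11.4 mm (horizontal) and 3.53 mm (vertical), extruded 7.07 mm in z. Slicing at Δz = 1.01 mm — 7 equal slices spanning the solid's height, so layer i sits at z = i·h/7 — gives 7 non-empty perimeters. Each is a 6-segment closed polygon; G0 lifts to the layer z and rapids to the start vertex, then G1 traces the edges.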